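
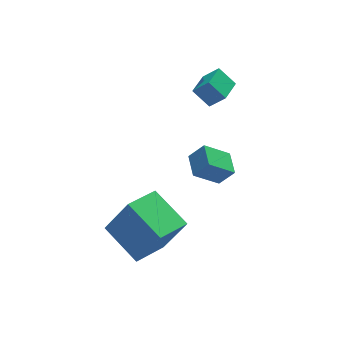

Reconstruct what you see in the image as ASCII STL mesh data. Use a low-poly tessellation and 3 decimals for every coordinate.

solid 
facet normal -0.827 -0.484 0.284
outer loop
vertex -0.641 -5.268 -2.82
vertex -1.439 -3.417 -1.99
vertex -1.569 -4.808 -4.738
endloop
endfacet
facet normal 0.366 -0.849 -0.381
outer loop
vertex -0.021 -3.903 -5.27
vertex -0.641 -5.268 -2.82
vertex -1.569 -4.808 -4.738
endloop
endfacet
facet normal -0.828 -0.484 0.284
outer loop
vertex -1.569 -4.808 -4.738
vertex -1.439 -3.417 -1.99
vertex -2.366 -2.957 -3.909
endloop
endfacet
facet normal -0.426 0.211 -0.880
outer loop
vertex -2.366 -2.957 -3.909
vertex -0.021 -3.903 -5.27
vertex -1.569 -4.808 -4.738
endloop
endfacet
facet normal 0.426 -0.211 0.880
outer loop
vertex -0.641 -5.268 -2.82
vertex 0.109 -2.512 -2.522
vertex -1.439 -3.417 -1.99
endloop
endfacet
facet normal 0.366 -0.849 -0.380
outer loop
vertex 0.906 -4.363 -3.351
vertex -0.641 -5.268 -2.82
vertex -0.021 -3.903 -5.27
endloop
endfacet
facet normal 0.425 -0.211 0.880
outer loop
vertex 0.906 -4.363 -3.351
vertex 0.109 -2.512 -2.522
vertex -0.641 -5.268 -2.82
endloop
endfacet
facet normal -0.366 0.849 0.380
outer loop
vertex -1.439 -3.417 -1.99
vertex 0.109 -2.512 -2.522
vertex -2.366 -2.957 -3.909
endloop
endfacet
facet normal -0.426 0.211 -0.880
outer loop
vertex -0.819 -2.052 -4.44
vertex -0.021 -3.903 -5.27
vertex -2.366 -2.957 -3.909
endloop
endfacet
facet normal -0.366 0.849 0.381
outer loop
vertex -2.366 -2.957 -3.909
vertex 0.109 -2.512 -2.522
vertex -0.819 -2.052 -4.44
endloop
endfacet
facet normal 0.828 0.484 -0.284
outer loop
vertex -0.819 -2.052 -4.44
vertex 0.906 -4.363 -3.351
vertex -0.021 -3.903 -5.27
endloop
endfacet
facet normal 0.828 0.484 -0.284
outer loop
vertex 0.109 -2.512 -2.522
vertex 0.906 -4.363 -3.351
vertex -0.819 -2.052 -4.44
endloop
endfacet
facet normal -0.554 0.386 -0.737
outer loop
vertex 2.81 0.177 1.228
vertex 3.666 1.146 1.092
vertex 3.38 -0.432 0.48
endloop
endfacet
facet normal -0.659 -0.745 0.105
outer loop
vertex 3.974 -0.846 1.268
vertex 2.81 0.177 1.228
vertex 3.38 -0.432 0.48
endloop
endfacet
facet normal -0.554 0.386 -0.737
outer loop
vertex 3.38 -0.432 0.48
vertex 3.666 1.146 1.092
vertex 4.236 0.537 0.344
endloop
endfacet
facet normal 0.508 -0.543 -0.668
outer loop
vertex 4.236 0.537 0.344
vertex 3.974 -0.846 1.268
vertex 3.38 -0.432 0.48
endloop
endfacet
facet normal -0.508 0.543 0.668
outer loop
vertex 2.81 0.177 1.228
vertex 4.26 0.732 1.88
vertex 3.666 1.146 1.092
endloop
endfacet
facet normal -0.659 -0.745 0.105
outer loop
vertex 3.404 -0.237 2.016
vertex 2.81 0.177 1.228
vertex 3.974 -0.846 1.268
endloop
endfacet
facet normal -0.508 0.543 0.668
outer loop
vertex 3.404 -0.237 2.016
vertex 4.26 0.732 1.88
vertex 2.81 0.177 1.228
endloop
endfacet
facet normal 0.659 0.745 -0.105
outer loop
vertex 3.666 1.146 1.092
vertex 4.26 0.732 1.88
vertex 4.236 0.537 0.344
endloop
endfacet
facet normal 0.508 -0.543 -0.668
outer loop
vertex 4.83 0.123 1.132
vertex 3.974 -0.846 1.268
vertex 4.236 0.537 0.344
endloop
endfacet
facet normal 0.659 0.745 -0.105
outer loop
vertex 4.236 0.537 0.344
vertex 4.26 0.732 1.88
vertex 4.83 0.123 1.132
endloop
endfacet
facet normal 0.554 -0.386 0.737
outer loop
vertex 4.83 0.123 1.132
vertex 3.404 -0.237 2.016
vertex 3.974 -0.846 1.268
endloop
endfacet
facet normal 0.554 -0.386 0.737
outer loop
vertex 4.26 0.732 1.88
vertex 3.404 -0.237 2.016
vertex 4.83 0.123 1.132
endloop
endfacet
facet normal -0.602 0.220 -0.767
outer loop
vertex 2.048 -2.002 -2.631
vertex 2.27 -0.814 -2.464
vertex 3.245 -2.091 -3.596
endloop
endfacet
facet normal -0.182 -0.974 -0.136
outer loop
vertex 3.89 -2.326 -2.776
vertex 2.048 -2.002 -2.631
vertex 3.245 -2.091 -3.596
endloop
endfacet
facet normal -0.603 0.220 -0.767
outer loop
vertex 3.245 -2.091 -3.596
vertex 2.27 -0.814 -2.464
vertex 3.467 -0.903 -3.43
endloop
endfacet
facet normal 0.777 -0.057 -0.627
outer loop
vertex 3.467 -0.903 -3.43
vertex 3.89 -2.326 -2.776
vertex 3.245 -2.091 -3.596
endloop
endfacet
facet normal -0.777 0.057 0.627
outer loop
vertex 2.048 -2.002 -2.631
vertex 2.915 -1.049 -1.644
vertex 2.27 -0.814 -2.464
endloop
endfacet
facet normal -0.182 -0.974 -0.136
outer loop
vertex 2.693 -2.237 -1.81
vertex 2.048 -2.002 -2.631
vertex 3.89 -2.326 -2.776
endloop
endfacet
facet normal -0.777 0.058 0.627
outer loop
vertex 2.693 -2.237 -1.81
vertex 2.915 -1.049 -1.644
vertex 2.048 -2.002 -2.631
endloop
endfacet
facet normal 0.182 0.974 0.136
outer loop
vertex 2.27 -0.814 -2.464
vertex 2.915 -1.049 -1.644
vertex 3.467 -0.903 -3.43
endloop
endfacet
facet normal 0.777 -0.057 -0.627
outer loop
vertex 4.112 -1.138 -2.609
vertex 3.89 -2.326 -2.776
vertex 3.467 -0.903 -3.43
endloop
endfacet
facet normal 0.182 0.974 0.136
outer loop
vertex 3.467 -0.903 -3.43
vertex 2.915 -1.049 -1.644
vertex 4.112 -1.138 -2.609
endloop
endfacet
facet normal 0.603 -0.220 0.767
outer loop
vertex 4.112 -1.138 -2.609
vertex 2.693 -2.237 -1.81
vertex 3.89 -2.326 -2.776
endloop
endfacet
facet normal 0.602 -0.220 0.767
outer loop
vertex 2.915 -1.049 -1.644
vertex 2.693 -2.237 -1.81
vertex 4.112 -1.138 -2.609
endloop
endfacet

endsolid


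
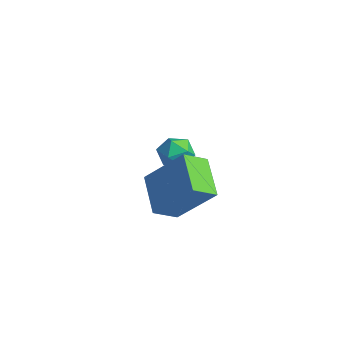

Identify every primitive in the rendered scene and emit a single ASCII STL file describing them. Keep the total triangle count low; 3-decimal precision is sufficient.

solid 
facet normal -0.531 -0.438 -0.726
outer loop
vertex 1.422 -4.129 0.925
vertex 1.409 -3.183 0.363
vertex 2.863 -4.574 0.14
endloop
endfacet
facet normal 0.013 -0.860 0.511
outer loop
vertex 3.971 -3.657 1.657
vertex 1.422 -4.129 0.925
vertex 2.863 -4.574 0.14
endloop
endfacet
facet normal -0.530 -0.438 -0.726
outer loop
vertex 2.863 -4.574 0.14
vertex 1.409 -3.183 0.363
vertex 2.85 -3.628 -0.421
endloop
endfacet
facet normal 0.848 -0.262 -0.461
outer loop
vertex 2.85 -3.628 -0.421
vertex 3.971 -3.657 1.657
vertex 2.863 -4.574 0.14
endloop
endfacet
facet normal -0.848 0.262 0.461
outer loop
vertex 1.422 -4.129 0.925
vertex 2.517 -2.266 1.88
vertex 1.409 -3.183 0.363
endloop
endfacet
facet normal 0.012 -0.860 0.511
outer loop
vertex 2.53 -3.212 2.441
vertex 1.422 -4.129 0.925
vertex 3.971 -3.657 1.657
endloop
endfacet
facet normal -0.848 0.262 0.461
outer loop
vertex 2.53 -3.212 2.441
vertex 2.517 -2.266 1.88
vertex 1.422 -4.129 0.925
endloop
endfacet
facet normal -0.012 0.860 -0.511
outer loop
vertex 1.409 -3.183 0.363
vertex 2.517 -2.266 1.88
vertex 2.85 -3.628 -0.421
endloop
endfacet
facet normal 0.848 -0.262 -0.461
outer loop
vertex 3.958 -2.711 1.095
vertex 3.971 -3.657 1.657
vertex 2.85 -3.628 -0.421
endloop
endfacet
facet normal -0.013 0.860 -0.511
outer loop
vertex 2.85 -3.628 -0.421
vertex 2.517 -2.266 1.88
vertex 3.958 -2.711 1.095
endloop
endfacet
facet normal 0.530 0.438 0.726
outer loop
vertex 3.958 -2.711 1.095
vertex 2.53 -3.212 2.441
vertex 3.971 -3.657 1.657
endloop
endfacet
facet normal 0.531 0.438 0.726
outer loop
vertex 2.517 -2.266 1.88
vertex 2.53 -3.212 2.441
vertex 3.958 -2.711 1.095
endloop
endfacet
facet normal -0.091 0.990 0.103
outer loop
vertex -0.918 -0.787 -0.4
vertex -1.682 -0.859 -0.382
vertex -1.278 -0.89 0.27
endloop
endfacet
facet normal 0.518 0.759 0.395
outer loop
vertex -0.918 -0.787 -0.4
vertex -1.278 -0.89 0.27
vertex -0.623 -1.262 0.126
endloop
endfacet
facet normal 0.896 0.430 -0.114
outer loop
vertex -0.918 -0.787 -0.4
vertex -0.623 -1.262 0.126
vertex -0.621 -1.462 -0.615
endloop
endfacet
facet normal 0.520 0.458 -0.721
outer loop
vertex -0.918 -0.787 -0.4
vertex -0.621 -1.462 -0.615
vertex -1.276 -1.213 -0.929
endloop
endfacet
facet normal -0.090 0.804 -0.587
outer loop
vertex -0.918 -0.787 -0.4
vertex -1.276 -1.213 -0.929
vertex -1.682 -0.859 -0.382
endloop
endfacet
facet normal 0.354 0.277 0.894
outer loop
vertex -0.623 -1.262 0.126
vertex -1.278 -0.89 0.27
vertex -1.204 -1.627 0.469
endloop
endfacet
facet normal -0.631 0.651 0.422
outer loop
vertex -1.278 -0.89 0.27
vertex -1.682 -0.859 -0.382
vertex -1.859 -1.378 0.155
endloop
endfacet
facet normal -0.629 0.350 -0.694
outer loop
vertex -1.682 -0.859 -0.382
vertex -1.276 -1.213 -0.929
vertex -1.857 -1.578 -0.586
endloop
endfacet
facet normal 0.357 -0.210 -0.910
outer loop
vertex -1.276 -1.213 -0.929
vertex -0.621 -1.462 -0.615
vertex -1.202 -1.95 -0.73
endloop
endfacet
facet normal 0.964 -0.255 0.071
outer loop
vertex -0.621 -1.462 -0.615
vertex -0.623 -1.262 0.126
vertex -0.798 -1.981 -0.078
endloop
endfacet
facet normal -0.520 -0.458 0.721
outer loop
vertex -1.562 -2.053 -0.06
vertex -1.204 -1.627 0.469
vertex -1.859 -1.378 0.155
endloop
endfacet
facet normal -0.896 -0.430 0.114
outer loop
vertex -1.562 -2.053 -0.06
vertex -1.859 -1.378 0.155
vertex -1.857 -1.578 -0.586
endloop
endfacet
facet normal -0.518 -0.759 -0.395
outer loop
vertex -1.562 -2.053 -0.06
vertex -1.857 -1.578 -0.586
vertex -1.202 -1.95 -0.73
endloop
endfacet
facet normal 0.091 -0.990 -0.103
outer loop
vertex -1.562 -2.053 -0.06
vertex -1.202 -1.95 -0.73
vertex -0.798 -1.981 -0.078
endloop
endfacet
facet normal 0.090 -0.804 0.587
outer loop
vertex -1.562 -2.053 -0.06
vertex -0.798 -1.981 -0.078
vertex -1.204 -1.627 0.469
endloop
endfacet
facet normal -0.357 0.210 0.910
outer loop
vertex -1.859 -1.378 0.155
vertex -1.204 -1.627 0.469
vertex -1.278 -0.89 0.27
endloop
endfacet
facet normal -0.964 0.255 -0.071
outer loop
vertex -1.857 -1.578 -0.586
vertex -1.859 -1.378 0.155
vertex -1.682 -0.859 -0.382
endloop
endfacet
facet normal -0.354 -0.277 -0.894
outer loop
vertex -1.202 -1.95 -0.73
vertex -1.857 -1.578 -0.586
vertex -1.276 -1.213 -0.929
endloop
endfacet
facet normal 0.631 -0.651 -0.422
outer loop
vertex -0.798 -1.981 -0.078
vertex -1.202 -1.95 -0.73
vertex -0.621 -1.462 -0.615
endloop
endfacet
facet normal 0.629 -0.350 0.694
outer loop
vertex -1.204 -1.627 0.469
vertex -0.798 -1.981 -0.078
vertex -0.623 -1.262 0.126
endloop
endfacet

endsolid


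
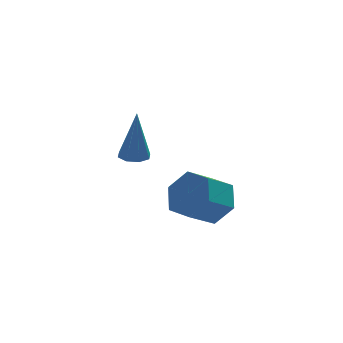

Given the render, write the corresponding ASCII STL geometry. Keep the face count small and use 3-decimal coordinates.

solid 
facet normal 0.760 0.312 -0.571
outer loop
vertex 1.276 -1.57 -0.717
vertex 0.618 -1.413 -1.507
vertex 0.811 -0.647 -0.831
endloop
endfacet
facet normal 0.473 0.339 0.813
outer loop
vertex 1.276 -1.57 -0.717
vertex 0.811 -0.647 -0.831
vertex 0.221 -2.004 0.077
endloop
endfacet
facet normal 0.473 0.338 0.813
outer loop
vertex 0.221 -2.004 0.077
vertex 0.811 -0.647 -0.831
vertex -0.244 -1.08 -0.037
endloop
endfacet
facet normal -0.759 -0.312 0.571
outer loop
vertex 0.221 -2.004 0.077
vertex -0.244 -1.08 -0.037
vertex -0.438 -1.847 -0.713
endloop
endfacet
facet normal 0.760 0.312 -0.571
outer loop
vertex 0.811 -0.647 -0.831
vertex 0.618 -1.413 -1.507
vertex 0.153 -0.49 -1.621
endloop
endfacet
facet normal -0.150 0.938 0.312
outer loop
vertex 0.811 -0.647 -0.831
vertex 0.153 -0.49 -1.621
vertex -0.244 -1.08 -0.037
endloop
endfacet
facet normal -0.150 0.938 0.312
outer loop
vertex -0.244 -1.08 -0.037
vertex 0.153 -0.49 -1.621
vertex -0.903 -0.923 -0.827
endloop
endfacet
facet normal -0.759 -0.312 0.571
outer loop
vertex -0.244 -1.08 -0.037
vertex -0.903 -0.923 -0.827
vertex -0.438 -1.847 -0.713
endloop
endfacet
facet normal 0.759 0.312 -0.571
outer loop
vertex 0.153 -0.49 -1.621
vertex 0.618 -1.413 -1.507
vertex -0.041 -1.256 -2.297
endloop
endfacet
facet normal -0.623 0.600 -0.501
outer loop
vertex 0.153 -0.49 -1.621
vertex -0.041 -1.256 -2.297
vertex -0.903 -0.923 -0.827
endloop
endfacet
facet normal -0.624 0.599 -0.502
outer loop
vertex -0.903 -0.923 -0.827
vertex -0.041 -1.256 -2.297
vertex -1.096 -1.69 -1.503
endloop
endfacet
facet normal -0.760 -0.312 0.571
outer loop
vertex -0.903 -0.923 -0.827
vertex -1.096 -1.69 -1.503
vertex -0.438 -1.847 -0.713
endloop
endfacet
facet normal 0.759 0.312 -0.571
outer loop
vertex -0.041 -1.256 -2.297
vertex 0.618 -1.413 -1.507
vertex 0.424 -2.18 -2.183
endloop
endfacet
facet normal -0.473 -0.338 -0.813
outer loop
vertex -0.041 -1.256 -2.297
vertex 0.424 -2.18 -2.183
vertex -1.096 -1.69 -1.503
endloop
endfacet
facet normal -0.473 -0.339 -0.813
outer loop
vertex -1.096 -1.69 -1.503
vertex 0.424 -2.18 -2.183
vertex -0.631 -2.613 -1.389
endloop
endfacet
facet normal -0.760 -0.312 0.571
outer loop
vertex -1.096 -1.69 -1.503
vertex -0.631 -2.613 -1.389
vertex -0.438 -1.847 -0.713
endloop
endfacet
facet normal 0.759 0.312 -0.571
outer loop
vertex 0.424 -2.18 -2.183
vertex 0.618 -1.413 -1.507
vertex 1.083 -2.337 -1.393
endloop
endfacet
facet normal 0.150 -0.938 -0.312
outer loop
vertex 0.424 -2.18 -2.183
vertex 1.083 -2.337 -1.393
vertex -0.631 -2.613 -1.389
endloop
endfacet
facet normal 0.150 -0.938 -0.312
outer loop
vertex -0.631 -2.613 -1.389
vertex 1.083 -2.337 -1.393
vertex 0.027 -2.77 -0.599
endloop
endfacet
facet normal -0.760 -0.312 0.571
outer loop
vertex -0.631 -2.613 -1.389
vertex 0.027 -2.77 -0.599
vertex -0.438 -1.847 -0.713
endloop
endfacet
facet normal 0.760 0.312 -0.571
outer loop
vertex 1.083 -2.337 -1.393
vertex 0.618 -1.413 -1.507
vertex 1.276 -1.57 -0.717
endloop
endfacet
facet normal 0.623 -0.599 0.502
outer loop
vertex 1.083 -2.337 -1.393
vertex 1.276 -1.57 -0.717
vertex 0.027 -2.77 -0.599
endloop
endfacet
facet normal 0.624 -0.600 0.501
outer loop
vertex 0.027 -2.77 -0.599
vertex 1.276 -1.57 -0.717
vertex 0.221 -2.004 0.077
endloop
endfacet
facet normal -0.759 -0.312 0.571
outer loop
vertex 0.027 -2.77 -0.599
vertex 0.221 -2.004 0.077
vertex -0.438 -1.847 -0.713
endloop
endfacet
facet normal -0.060 -0.016 -0.998
outer loop
vertex -1.764 -1.687 1.432
vertex -2.342 -1.715 1.467
vertex -1.953 -1.286 1.437
endloop
endfacet
facet normal 0.888 0.416 0.193
outer loop
vertex -1.764 -1.687 1.432
vertex -1.953 -1.286 1.437
vertex -2.218 -1.685 3.513
endloop
endfacet
facet normal -0.060 -0.015 -0.998
outer loop
vertex -1.953 -1.286 1.437
vertex -2.342 -1.715 1.467
vertex -2.371 -1.136 1.46
endloop
endfacet
facet normal 0.340 0.914 0.219
outer loop
vertex -1.953 -1.286 1.437
vertex -2.371 -1.136 1.46
vertex -2.218 -1.685 3.513
endloop
endfacet
facet normal -0.060 -0.015 -0.998
outer loop
vertex -2.371 -1.136 1.46
vertex -2.342 -1.715 1.467
vertex -2.771 -1.326 1.487
endloop
endfacet
facet normal -0.399 0.878 0.265
outer loop
vertex -2.371 -1.136 1.46
vertex -2.771 -1.326 1.487
vertex -2.218 -1.685 3.513
endloop
endfacet
facet normal -0.060 -0.015 -0.998
outer loop
vertex -2.771 -1.326 1.487
vertex -2.342 -1.715 1.467
vertex -2.92 -1.744 1.502
endloop
endfacet
facet normal -0.894 0.330 0.303
outer loop
vertex -2.771 -1.326 1.487
vertex -2.92 -1.744 1.502
vertex -2.218 -1.685 3.513
endloop
endfacet
facet normal -0.060 -0.016 -0.998
outer loop
vertex -2.92 -1.744 1.502
vertex -2.342 -1.715 1.467
vertex -2.73 -2.145 1.497
endloop
endfacet
facet normal -0.857 -0.410 0.311
outer loop
vertex -2.92 -1.744 1.502
vertex -2.73 -2.145 1.497
vertex -2.218 -1.685 3.513
endloop
endfacet
facet normal -0.060 -0.015 -0.998
outer loop
vertex -2.73 -2.145 1.497
vertex -2.342 -1.715 1.467
vertex -2.313 -2.295 1.474
endloop
endfacet
facet normal -0.310 -0.907 0.286
outer loop
vertex -2.73 -2.145 1.497
vertex -2.313 -2.295 1.474
vertex -2.218 -1.685 3.513
endloop
endfacet
facet normal -0.060 -0.015 -0.998
outer loop
vertex -2.313 -2.295 1.474
vertex -2.342 -1.715 1.467
vertex -1.913 -2.105 1.447
endloop
endfacet
facet normal 0.430 -0.870 0.240
outer loop
vertex -2.313 -2.295 1.474
vertex -1.913 -2.105 1.447
vertex -2.218 -1.685 3.513
endloop
endfacet
facet normal -0.060 -0.015 -0.998
outer loop
vertex -1.913 -2.105 1.447
vertex -2.342 -1.715 1.467
vertex -1.764 -1.687 1.432
endloop
endfacet
facet normal 0.925 -0.322 0.202
outer loop
vertex -1.913 -2.105 1.447
vertex -1.764 -1.687 1.432
vertex -2.218 -1.685 3.513
endloop
endfacet

endsolid


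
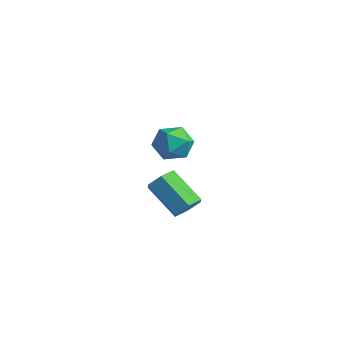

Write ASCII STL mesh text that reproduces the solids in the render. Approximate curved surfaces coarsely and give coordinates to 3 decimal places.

solid 
facet normal -0.642 0.417 0.643
outer loop
vertex -3.56 3.985 3.095
vertex -3.584 2.951 3.741
vertex -2.763 3.814 4.002
endloop
endfacet
facet normal -0.213 0.909 0.359
outer loop
vertex -3.56 3.985 3.095
vertex -2.763 3.814 4.002
vertex -2.395 4.314 2.953
endloop
endfacet
facet normal -0.294 0.889 -0.350
outer loop
vertex -3.56 3.985 3.095
vertex -2.395 4.314 2.953
vertex -2.987 3.76 2.042
endloop
endfacet
facet normal -0.774 0.384 -0.503
outer loop
vertex -3.56 3.985 3.095
vertex -2.987 3.76 2.042
vertex -3.722 2.917 2.53
endloop
endfacet
facet normal -0.990 0.092 0.110
outer loop
vertex -3.56 3.985 3.095
vertex -3.722 2.917 2.53
vertex -3.584 2.951 3.741
endloop
endfacet
facet normal 0.461 0.727 0.508
outer loop
vertex -2.395 4.314 2.953
vertex -2.763 3.814 4.002
vertex -1.698 3.483 3.51
endloop
endfacet
facet normal -0.235 -0.069 0.969
outer loop
vertex -2.763 3.814 4.002
vertex -3.584 2.951 3.741
vertex -2.433 2.64 3.998
endloop
endfacet
facet normal -0.796 -0.596 0.107
outer loop
vertex -3.584 2.951 3.741
vertex -3.722 2.917 2.53
vertex -3.025 2.086 3.087
endloop
endfacet
facet normal -0.447 -0.123 -0.886
outer loop
vertex -3.722 2.917 2.53
vertex -2.987 3.76 2.042
vertex -2.657 2.586 2.038
endloop
endfacet
facet normal 0.330 0.696 -0.638
outer loop
vertex -2.987 3.76 2.042
vertex -2.395 4.314 2.953
vertex -1.836 3.449 2.299
endloop
endfacet
facet normal 0.774 -0.384 0.503
outer loop
vertex -1.86 2.415 2.945
vertex -1.698 3.483 3.51
vertex -2.433 2.64 3.998
endloop
endfacet
facet normal 0.294 -0.889 0.350
outer loop
vertex -1.86 2.415 2.945
vertex -2.433 2.64 3.998
vertex -3.025 2.086 3.087
endloop
endfacet
facet normal 0.213 -0.909 -0.359
outer loop
vertex -1.86 2.415 2.945
vertex -3.025 2.086 3.087
vertex -2.657 2.586 2.038
endloop
endfacet
facet normal 0.642 -0.417 -0.643
outer loop
vertex -1.86 2.415 2.945
vertex -2.657 2.586 2.038
vertex -1.836 3.449 2.299
endloop
endfacet
facet normal 0.990 -0.092 -0.110
outer loop
vertex -1.86 2.415 2.945
vertex -1.836 3.449 2.299
vertex -1.698 3.483 3.51
endloop
endfacet
facet normal 0.447 0.123 0.886
outer loop
vertex -2.433 2.64 3.998
vertex -1.698 3.483 3.51
vertex -2.763 3.814 4.002
endloop
endfacet
facet normal -0.330 -0.696 0.638
outer loop
vertex -3.025 2.086 3.087
vertex -2.433 2.64 3.998
vertex -3.584 2.951 3.741
endloop
endfacet
facet normal -0.461 -0.727 -0.508
outer loop
vertex -2.657 2.586 2.038
vertex -3.025 2.086 3.087
vertex -3.722 2.917 2.53
endloop
endfacet
facet normal 0.235 0.069 -0.969
outer loop
vertex -1.836 3.449 2.299
vertex -2.657 2.586 2.038
vertex -2.987 3.76 2.042
endloop
endfacet
facet normal 0.796 0.596 -0.107
outer loop
vertex -1.698 3.483 3.51
vertex -1.836 3.449 2.299
vertex -2.395 4.314 2.953
endloop
endfacet
facet normal 0.747 0.210 -0.631
outer loop
vertex 4.551 -0.776 3.106
vertex 3.982 -0.429 2.547
vertex 4.355 0.07 3.155
endloop
endfacet
facet normal 0.625 0.100 0.774
outer loop
vertex 4.551 -0.776 3.106
vertex 4.355 0.07 3.155
vertex 2.907 -1.238 4.492
endloop
endfacet
facet normal 0.624 0.101 0.775
outer loop
vertex 2.907 -1.238 4.492
vertex 4.355 0.07 3.155
vertex 2.71 -0.392 4.541
endloop
endfacet
facet normal -0.747 -0.211 0.630
outer loop
vertex 2.907 -1.238 4.492
vertex 2.71 -0.392 4.541
vertex 2.338 -0.891 3.933
endloop
endfacet
facet normal 0.747 0.210 -0.631
outer loop
vertex 4.355 0.07 3.155
vertex 3.982 -0.429 2.547
vertex 3.786 0.417 2.596
endloop
endfacet
facet normal 0.116 0.893 0.436
outer loop
vertex 4.355 0.07 3.155
vertex 3.786 0.417 2.596
vertex 2.71 -0.392 4.541
endloop
endfacet
facet normal 0.116 0.893 0.436
outer loop
vertex 2.71 -0.392 4.541
vertex 3.786 0.417 2.596
vertex 2.141 -0.045 3.982
endloop
endfacet
facet normal -0.747 -0.211 0.630
outer loop
vertex 2.71 -0.392 4.541
vertex 2.141 -0.045 3.982
vertex 2.338 -0.891 3.933
endloop
endfacet
facet normal 0.747 0.210 -0.631
outer loop
vertex 3.786 0.417 2.596
vertex 3.982 -0.429 2.547
vertex 3.413 -0.082 1.988
endloop
endfacet
facet normal -0.508 0.792 -0.339
outer loop
vertex 3.786 0.417 2.596
vertex 3.413 -0.082 1.988
vertex 2.141 -0.045 3.982
endloop
endfacet
facet normal -0.508 0.792 -0.339
outer loop
vertex 2.141 -0.045 3.982
vertex 3.413 -0.082 1.988
vertex 1.769 -0.544 3.374
endloop
endfacet
facet normal -0.747 -0.211 0.630
outer loop
vertex 2.141 -0.045 3.982
vertex 1.769 -0.544 3.374
vertex 2.338 -0.891 3.933
endloop
endfacet
facet normal 0.747 0.211 -0.630
outer loop
vertex 3.413 -0.082 1.988
vertex 3.982 -0.429 2.547
vertex 3.61 -0.928 1.939
endloop
endfacet
facet normal -0.625 -0.101 -0.774
outer loop
vertex 3.413 -0.082 1.988
vertex 3.61 -0.928 1.939
vertex 1.769 -0.544 3.374
endloop
endfacet
facet normal -0.625 -0.100 -0.775
outer loop
vertex 1.769 -0.544 3.374
vertex 3.61 -0.928 1.939
vertex 1.965 -1.39 3.325
endloop
endfacet
facet normal -0.747 -0.210 0.631
outer loop
vertex 1.769 -0.544 3.374
vertex 1.965 -1.39 3.325
vertex 2.338 -0.891 3.933
endloop
endfacet
facet normal 0.747 0.211 -0.630
outer loop
vertex 3.61 -0.928 1.939
vertex 3.982 -0.429 2.547
vertex 4.179 -1.275 2.498
endloop
endfacet
facet normal -0.116 -0.893 -0.436
outer loop
vertex 3.61 -0.928 1.939
vertex 4.179 -1.275 2.498
vertex 1.965 -1.39 3.325
endloop
endfacet
facet normal -0.116 -0.893 -0.436
outer loop
vertex 1.965 -1.39 3.325
vertex 4.179 -1.275 2.498
vertex 2.534 -1.737 3.884
endloop
endfacet
facet normal -0.747 -0.210 0.631
outer loop
vertex 1.965 -1.39 3.325
vertex 2.534 -1.737 3.884
vertex 2.338 -0.891 3.933
endloop
endfacet
facet normal 0.747 0.211 -0.630
outer loop
vertex 4.179 -1.275 2.498
vertex 3.982 -0.429 2.547
vertex 4.551 -0.776 3.106
endloop
endfacet
facet normal 0.508 -0.792 0.339
outer loop
vertex 4.179 -1.275 2.498
vertex 4.551 -0.776 3.106
vertex 2.534 -1.737 3.884
endloop
endfacet
facet normal 0.508 -0.792 0.338
outer loop
vertex 2.534 -1.737 3.884
vertex 4.551 -0.776 3.106
vertex 2.907 -1.238 4.492
endloop
endfacet
facet normal -0.747 -0.210 0.631
outer loop
vertex 2.534 -1.737 3.884
vertex 2.907 -1.238 4.492
vertex 2.338 -0.891 3.933
endloop
endfacet

endsolid


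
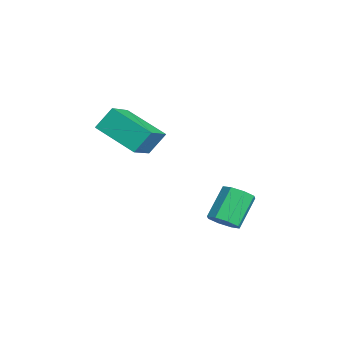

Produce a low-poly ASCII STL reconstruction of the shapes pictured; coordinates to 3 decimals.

solid 
facet normal -0.623 -0.677 0.391
outer loop
vertex -0.112 -2.391 2.666
vertex -0.236 -1.883 3.349
vertex -1.019 -1.873 2.117
endloop
endfacet
facet normal 0.144 -0.590 -0.794
outer loop
vertex -0.084 -0.857 1.531
vertex -0.112 -2.391 2.666
vertex -1.019 -1.873 2.117
endloop
endfacet
facet normal -0.623 -0.677 0.391
outer loop
vertex -1.019 -1.873 2.117
vertex -0.236 -1.883 3.349
vertex -1.143 -1.365 2.8
endloop
endfacet
facet normal -0.769 0.439 -0.466
outer loop
vertex -1.143 -1.365 2.8
vertex -0.084 -0.857 1.531
vertex -1.019 -1.873 2.117
endloop
endfacet
facet normal 0.769 -0.439 0.466
outer loop
vertex -0.112 -2.391 2.666
vertex 0.699 -0.867 2.763
vertex -0.236 -1.883 3.349
endloop
endfacet
facet normal 0.144 -0.590 -0.794
outer loop
vertex 0.823 -1.375 2.08
vertex -0.112 -2.391 2.666
vertex -0.084 -0.857 1.531
endloop
endfacet
facet normal 0.769 -0.439 0.466
outer loop
vertex 0.823 -1.375 2.08
vertex 0.699 -0.867 2.763
vertex -0.112 -2.391 2.666
endloop
endfacet
facet normal -0.144 0.590 0.794
outer loop
vertex -0.236 -1.883 3.349
vertex 0.699 -0.867 2.763
vertex -1.143 -1.365 2.8
endloop
endfacet
facet normal -0.769 0.439 -0.466
outer loop
vertex -0.208 -0.349 2.214
vertex -0.084 -0.857 1.531
vertex -1.143 -1.365 2.8
endloop
endfacet
facet normal -0.144 0.590 0.794
outer loop
vertex -1.143 -1.365 2.8
vertex 0.699 -0.867 2.763
vertex -0.208 -0.349 2.214
endloop
endfacet
facet normal 0.623 0.677 -0.391
outer loop
vertex -0.208 -0.349 2.214
vertex 0.823 -1.375 2.08
vertex -0.084 -0.857 1.531
endloop
endfacet
facet normal 0.623 0.677 -0.391
outer loop
vertex 0.699 -0.867 2.763
vertex 0.823 -1.375 2.08
vertex -0.208 -0.349 2.214
endloop
endfacet
facet normal 0.533 -0.458 -0.712
outer loop
vertex 0.853 0.939 -0.739
vertex 0.593 1.213 -1.11
vertex 1.035 1.291 -0.829
endloop
endfacet
facet normal 0.718 -0.201 0.667
outer loop
vertex 0.853 0.939 -0.739
vertex 1.035 1.291 -0.829
vertex 0.208 1.493 0.122
endloop
endfacet
facet normal 0.718 -0.199 0.667
outer loop
vertex 0.208 1.493 0.122
vertex 1.035 1.291 -0.829
vertex 0.389 1.845 0.032
endloop
endfacet
facet normal -0.534 0.457 0.711
outer loop
vertex 0.208 1.493 0.122
vertex 0.389 1.845 0.032
vertex -0.053 1.767 -0.25
endloop
endfacet
facet normal 0.533 -0.457 -0.712
outer loop
vertex 1.035 1.291 -0.829
vertex 0.593 1.213 -1.11
vertex 0.958 1.597 -1.083
endloop
endfacet
facet normal 0.824 0.470 0.316
outer loop
vertex 1.035 1.291 -0.829
vertex 0.958 1.597 -1.083
vertex 0.389 1.845 0.032
endloop
endfacet
facet normal 0.824 0.472 0.315
outer loop
vertex 0.389 1.845 0.032
vertex 0.958 1.597 -1.083
vertex 0.312 2.15 -0.223
endloop
endfacet
facet normal -0.534 0.459 0.710
outer loop
vertex 0.389 1.845 0.032
vertex 0.312 2.15 -0.223
vertex -0.053 1.767 -0.25
endloop
endfacet
facet normal 0.534 -0.457 -0.712
outer loop
vertex 0.958 1.597 -1.083
vertex 0.593 1.213 -1.11
vertex 0.666 1.678 -1.354
endloop
endfacet
facet normal 0.446 0.867 -0.222
outer loop
vertex 0.958 1.597 -1.083
vertex 0.666 1.678 -1.354
vertex 0.312 2.15 -0.223
endloop
endfacet
facet normal 0.449 0.866 -0.221
outer loop
vertex 0.312 2.15 -0.223
vertex 0.666 1.678 -1.354
vertex 0.021 2.232 -0.494
endloop
endfacet
facet normal -0.533 0.458 0.711
outer loop
vertex 0.312 2.15 -0.223
vertex 0.021 2.232 -0.494
vertex -0.053 1.767 -0.25
endloop
endfacet
facet normal 0.534 -0.457 -0.711
outer loop
vertex 0.666 1.678 -1.354
vertex 0.593 1.213 -1.11
vertex 0.332 1.487 -1.482
endloop
endfacet
facet normal -0.190 0.754 -0.629
outer loop
vertex 0.666 1.678 -1.354
vertex 0.332 1.487 -1.482
vertex 0.021 2.232 -0.494
endloop
endfacet
facet normal -0.192 0.754 -0.629
outer loop
vertex 0.021 2.232 -0.494
vertex 0.332 1.487 -1.482
vertex -0.313 2.041 -0.621
endloop
endfacet
facet normal -0.533 0.458 0.712
outer loop
vertex 0.021 2.232 -0.494
vertex -0.313 2.041 -0.621
vertex -0.053 1.767 -0.25
endloop
endfacet
facet normal 0.534 -0.457 -0.711
outer loop
vertex 0.332 1.487 -1.482
vertex 0.593 1.213 -1.11
vertex 0.151 1.135 -1.392
endloop
endfacet
facet normal -0.719 0.199 -0.666
outer loop
vertex 0.332 1.487 -1.482
vertex 0.151 1.135 -1.392
vertex -0.313 2.041 -0.621
endloop
endfacet
facet normal -0.717 0.200 -0.667
outer loop
vertex -0.313 2.041 -0.621
vertex 0.151 1.135 -1.392
vertex -0.495 1.689 -0.531
endloop
endfacet
facet normal -0.533 0.458 0.712
outer loop
vertex -0.313 2.041 -0.621
vertex -0.495 1.689 -0.531
vertex -0.053 1.767 -0.25
endloop
endfacet
facet normal 0.534 -0.459 -0.710
outer loop
vertex 0.151 1.135 -1.392
vertex 0.593 1.213 -1.11
vertex 0.228 0.83 -1.137
endloop
endfacet
facet normal -0.824 -0.471 -0.315
outer loop
vertex 0.151 1.135 -1.392
vertex 0.228 0.83 -1.137
vertex -0.495 1.689 -0.531
endloop
endfacet
facet normal -0.824 -0.470 -0.317
outer loop
vertex -0.495 1.689 -0.531
vertex 0.228 0.83 -1.137
vertex -0.418 1.383 -0.277
endloop
endfacet
facet normal -0.533 0.457 0.712
outer loop
vertex -0.495 1.689 -0.531
vertex -0.418 1.383 -0.277
vertex -0.053 1.767 -0.25
endloop
endfacet
facet normal 0.533 -0.458 -0.711
outer loop
vertex 0.228 0.83 -1.137
vertex 0.593 1.213 -1.11
vertex 0.519 0.748 -0.866
endloop
endfacet
facet normal -0.449 -0.866 0.220
outer loop
vertex 0.228 0.83 -1.137
vertex 0.519 0.748 -0.866
vertex -0.418 1.383 -0.277
endloop
endfacet
facet normal -0.447 -0.866 0.223
outer loop
vertex -0.418 1.383 -0.277
vertex 0.519 0.748 -0.866
vertex -0.126 1.302 -0.006
endloop
endfacet
facet normal -0.534 0.457 0.712
outer loop
vertex -0.418 1.383 -0.277
vertex -0.126 1.302 -0.006
vertex -0.053 1.767 -0.25
endloop
endfacet
facet normal 0.533 -0.458 -0.712
outer loop
vertex 0.519 0.748 -0.866
vertex 0.593 1.213 -1.11
vertex 0.853 0.939 -0.739
endloop
endfacet
facet normal 0.192 -0.753 0.629
outer loop
vertex 0.519 0.748 -0.866
vertex 0.853 0.939 -0.739
vertex -0.126 1.302 -0.006
endloop
endfacet
facet normal 0.191 -0.754 0.628
outer loop
vertex -0.126 1.302 -0.006
vertex 0.853 0.939 -0.739
vertex 0.208 1.493 0.122
endloop
endfacet
facet normal -0.534 0.457 0.711
outer loop
vertex -0.126 1.302 -0.006
vertex 0.208 1.493 0.122
vertex -0.053 1.767 -0.25
endloop
endfacet

endsolid


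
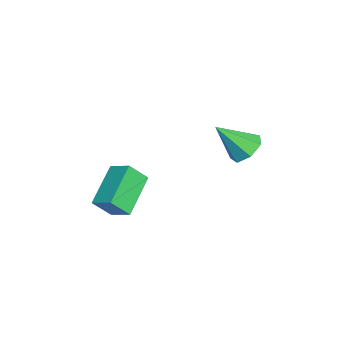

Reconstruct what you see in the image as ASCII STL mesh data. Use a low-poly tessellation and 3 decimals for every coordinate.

solid 
facet normal -0.055 0.681 -0.730
outer loop
vertex 2.129 2.2 0.438
vertex 1.792 1.649 -0.051
vertex 1.428 2.164 0.457
endloop
endfacet
facet normal 0.004 0.408 0.913
outer loop
vertex 2.129 2.2 0.438
vertex 1.428 2.164 0.457
vertex 1.888 0.471 1.211
endloop
endfacet
facet normal -0.054 0.681 -0.730
outer loop
vertex 1.428 2.164 0.457
vertex 1.792 1.649 -0.051
vertex 1.001 1.74 0.093
endloop
endfacet
facet normal -0.709 0.117 0.695
outer loop
vertex 1.428 2.164 0.457
vertex 1.001 1.74 0.093
vertex 1.888 0.471 1.211
endloop
endfacet
facet normal -0.054 0.681 -0.730
outer loop
vertex 1.001 1.74 0.093
vertex 1.792 1.649 -0.051
vertex 1.17 1.248 -0.379
endloop
endfacet
facet normal -0.871 -0.461 0.168
outer loop
vertex 1.001 1.74 0.093
vertex 1.17 1.248 -0.379
vertex 1.888 0.471 1.211
endloop
endfacet
facet normal -0.055 0.682 -0.729
outer loop
vertex 1.17 1.248 -0.379
vertex 1.792 1.649 -0.051
vertex 1.808 1.058 -0.605
endloop
endfacet
facet normal -0.362 -0.892 -0.272
outer loop
vertex 1.17 1.248 -0.379
vertex 1.808 1.058 -0.605
vertex 1.888 0.471 1.211
endloop
endfacet
facet normal -0.054 0.682 -0.729
outer loop
vertex 1.808 1.058 -0.605
vertex 1.792 1.649 -0.051
vertex 2.434 1.313 -0.413
endloop
endfacet
facet normal 0.437 -0.850 -0.294
outer loop
vertex 1.808 1.058 -0.605
vertex 2.434 1.313 -0.413
vertex 1.888 0.471 1.211
endloop
endfacet
facet normal -0.056 0.680 -0.731
outer loop
vertex 2.434 1.313 -0.413
vertex 1.792 1.649 -0.051
vertex 2.577 1.822 0.05
endloop
endfacet
facet normal 0.922 -0.368 0.119
outer loop
vertex 2.434 1.313 -0.413
vertex 2.577 1.822 0.05
vertex 1.888 0.471 1.211
endloop
endfacet
facet normal -0.056 0.682 -0.729
outer loop
vertex 2.577 1.822 0.05
vertex 1.792 1.649 -0.051
vertex 2.129 2.2 0.438
endloop
endfacet
facet normal 0.730 0.192 0.656
outer loop
vertex 2.577 1.822 0.05
vertex 2.129 2.2 0.438
vertex 1.888 0.471 1.211
endloop
endfacet
facet normal -0.808 0.311 0.500
outer loop
vertex 0.531 -3.624 -2.087
vertex 1.113 -2.855 -1.624
vertex 0.27 -2.903 -2.957
endloop
endfacet
facet normal -0.544 -0.719 -0.433
outer loop
vertex 1.887 -3.525 -3.956
vertex 0.531 -3.624 -2.087
vertex 0.27 -2.903 -2.957
endloop
endfacet
facet normal -0.808 0.311 0.500
outer loop
vertex 0.27 -2.903 -2.957
vertex 1.113 -2.855 -1.624
vertex 0.852 -2.134 -2.494
endloop
endfacet
facet normal -0.224 0.622 -0.750
outer loop
vertex 0.852 -2.134 -2.494
vertex 1.887 -3.525 -3.956
vertex 0.27 -2.903 -2.957
endloop
endfacet
facet normal 0.224 -0.622 0.750
outer loop
vertex 0.531 -3.624 -2.087
vertex 2.73 -3.477 -2.623
vertex 1.113 -2.855 -1.624
endloop
endfacet
facet normal -0.544 -0.719 -0.433
outer loop
vertex 2.148 -4.246 -3.086
vertex 0.531 -3.624 -2.087
vertex 1.887 -3.525 -3.956
endloop
endfacet
facet normal 0.224 -0.622 0.750
outer loop
vertex 2.148 -4.246 -3.086
vertex 2.73 -3.477 -2.623
vertex 0.531 -3.624 -2.087
endloop
endfacet
facet normal 0.544 0.719 0.433
outer loop
vertex 1.113 -2.855 -1.624
vertex 2.73 -3.477 -2.623
vertex 0.852 -2.134 -2.494
endloop
endfacet
facet normal -0.224 0.622 -0.750
outer loop
vertex 2.469 -2.756 -3.493
vertex 1.887 -3.525 -3.956
vertex 0.852 -2.134 -2.494
endloop
endfacet
facet normal 0.544 0.719 0.433
outer loop
vertex 0.852 -2.134 -2.494
vertex 2.73 -3.477 -2.623
vertex 2.469 -2.756 -3.493
endloop
endfacet
facet normal 0.808 -0.311 -0.500
outer loop
vertex 2.469 -2.756 -3.493
vertex 2.148 -4.246 -3.086
vertex 1.887 -3.525 -3.956
endloop
endfacet
facet normal 0.808 -0.311 -0.500
outer loop
vertex 2.73 -3.477 -2.623
vertex 2.148 -4.246 -3.086
vertex 2.469 -2.756 -3.493
endloop
endfacet

endsolid


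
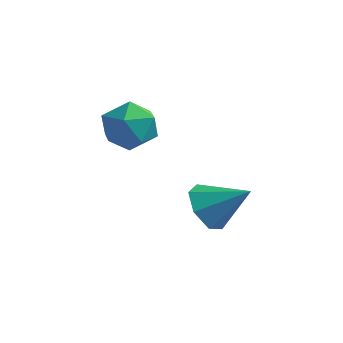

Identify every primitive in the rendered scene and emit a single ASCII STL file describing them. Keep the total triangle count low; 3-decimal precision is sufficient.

solid 
facet normal -0.795 -0.222 -0.564
outer loop
vertex 1.297 -2.653 -2.808
vertex 0.804 -2.611 -2.129
vertex 1.012 -1.998 -2.664
endloop
endfacet
facet normal 0.779 0.438 -0.449
outer loop
vertex 1.297 -2.653 -2.808
vertex 1.012 -1.998 -2.664
vertex 1.956 -2.289 -1.311
endloop
endfacet
facet normal -0.795 -0.223 -0.564
outer loop
vertex 1.012 -1.998 -2.664
vertex 0.804 -2.611 -2.129
vertex 0.57 -1.804 -2.118
endloop
endfacet
facet normal 0.354 0.934 -0.046
outer loop
vertex 1.012 -1.998 -2.664
vertex 0.57 -1.804 -2.118
vertex 1.956 -2.289 -1.311
endloop
endfacet
facet normal -0.795 -0.223 -0.564
outer loop
vertex 0.57 -1.804 -2.118
vertex 0.804 -2.611 -2.129
vertex 0.304 -2.218 -1.58
endloop
endfacet
facet normal -0.061 0.805 0.589
outer loop
vertex 0.57 -1.804 -2.118
vertex 0.304 -2.218 -1.58
vertex 1.956 -2.289 -1.311
endloop
endfacet
facet normal -0.795 -0.222 -0.565
outer loop
vertex 0.304 -2.218 -1.58
vertex 0.804 -2.611 -2.129
vertex 0.414 -2.928 -1.456
endloop
endfacet
facet normal -0.153 0.147 0.977
outer loop
vertex 0.304 -2.218 -1.58
vertex 0.414 -2.928 -1.456
vertex 1.956 -2.289 -1.311
endloop
endfacet
facet normal -0.795 -0.222 -0.565
outer loop
vertex 0.414 -2.928 -1.456
vertex 0.804 -2.611 -2.129
vertex 0.818 -3.399 -1.839
endloop
endfacet
facet normal 0.148 -0.544 0.826
outer loop
vertex 0.414 -2.928 -1.456
vertex 0.818 -3.399 -1.839
vertex 1.956 -2.289 -1.311
endloop
endfacet
facet normal -0.795 -0.222 -0.565
outer loop
vertex 0.818 -3.399 -1.839
vertex 0.804 -2.611 -2.129
vertex 1.211 -3.277 -2.44
endloop
endfacet
facet normal 0.614 -0.749 0.250
outer loop
vertex 0.818 -3.399 -1.839
vertex 1.211 -3.277 -2.44
vertex 1.956 -2.289 -1.311
endloop
endfacet
facet normal -0.795 -0.223 -0.564
outer loop
vertex 1.211 -3.277 -2.44
vertex 0.804 -2.611 -2.129
vertex 1.297 -2.653 -2.808
endloop
endfacet
facet normal 0.895 -0.311 -0.318
outer loop
vertex 1.211 -3.277 -2.44
vertex 1.297 -2.653 -2.808
vertex 1.956 -2.289 -1.311
endloop
endfacet
facet normal -0.305 0.949 -0.080
outer loop
vertex -1.35 -2.649 0.288
vertex -1.82 -2.737 1.031
vertex -0.98 -2.464 1.069
endloop
endfacet
facet normal 0.343 0.864 -0.367
outer loop
vertex -1.35 -2.649 0.288
vertex -0.98 -2.464 1.069
vertex -0.522 -2.906 0.457
endloop
endfacet
facet normal 0.295 0.371 -0.881
outer loop
vertex -1.35 -2.649 0.288
vertex -0.522 -2.906 0.457
vertex -1.078 -3.452 0.041
endloop
endfacet
facet normal -0.384 0.150 -0.911
outer loop
vertex -1.35 -2.649 0.288
vertex -1.078 -3.452 0.041
vertex -1.88 -3.348 0.396
endloop
endfacet
facet normal -0.754 0.507 -0.417
outer loop
vertex -1.35 -2.649 0.288
vertex -1.88 -3.348 0.396
vertex -1.82 -2.737 1.031
endloop
endfacet
facet normal 0.778 0.613 0.139
outer loop
vertex -0.522 -2.906 0.457
vertex -0.98 -2.464 1.069
vertex -0.48 -3.152 1.304
endloop
endfacet
facet normal -0.271 0.750 0.604
outer loop
vertex -0.98 -2.464 1.069
vertex -1.82 -2.737 1.031
vertex -1.282 -3.048 1.659
endloop
endfacet
facet normal -0.998 0.036 0.060
outer loop
vertex -1.82 -2.737 1.031
vertex -1.88 -3.348 0.396
vertex -1.838 -3.594 1.243
endloop
endfacet
facet normal -0.398 -0.542 -0.740
outer loop
vertex -1.88 -3.348 0.396
vertex -1.078 -3.452 0.041
vertex -1.38 -4.036 0.631
endloop
endfacet
facet normal 0.699 -0.186 -0.691
outer loop
vertex -1.078 -3.452 0.041
vertex -0.522 -2.906 0.457
vertex -0.54 -3.763 0.669
endloop
endfacet
facet normal 0.384 -0.150 0.911
outer loop
vertex -1.01 -3.851 1.412
vertex -0.48 -3.152 1.304
vertex -1.282 -3.048 1.659
endloop
endfacet
facet normal -0.295 -0.371 0.881
outer loop
vertex -1.01 -3.851 1.412
vertex -1.282 -3.048 1.659
vertex -1.838 -3.594 1.243
endloop
endfacet
facet normal -0.343 -0.864 0.367
outer loop
vertex -1.01 -3.851 1.412
vertex -1.838 -3.594 1.243
vertex -1.38 -4.036 0.631
endloop
endfacet
facet normal 0.305 -0.949 0.080
outer loop
vertex -1.01 -3.851 1.412
vertex -1.38 -4.036 0.631
vertex -0.54 -3.763 0.669
endloop
endfacet
facet normal 0.754 -0.507 0.417
outer loop
vertex -1.01 -3.851 1.412
vertex -0.54 -3.763 0.669
vertex -0.48 -3.152 1.304
endloop
endfacet
facet normal 0.398 0.542 0.740
outer loop
vertex -1.282 -3.048 1.659
vertex -0.48 -3.152 1.304
vertex -0.98 -2.464 1.069
endloop
endfacet
facet normal -0.699 0.186 0.691
outer loop
vertex -1.838 -3.594 1.243
vertex -1.282 -3.048 1.659
vertex -1.82 -2.737 1.031
endloop
endfacet
facet normal -0.778 -0.613 -0.139
outer loop
vertex -1.38 -4.036 0.631
vertex -1.838 -3.594 1.243
vertex -1.88 -3.348 0.396
endloop
endfacet
facet normal 0.271 -0.750 -0.604
outer loop
vertex -0.54 -3.763 0.669
vertex -1.38 -4.036 0.631
vertex -1.078 -3.452 0.041
endloop
endfacet
facet normal 0.998 -0.036 -0.060
outer loop
vertex -0.48 -3.152 1.304
vertex -0.54 -3.763 0.669
vertex -0.522 -2.906 0.457
endloop
endfacet

endsolid


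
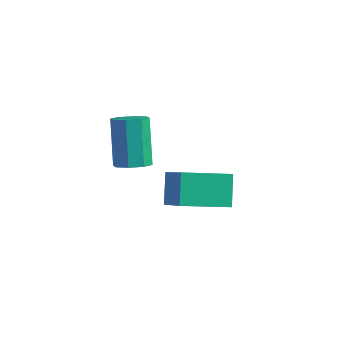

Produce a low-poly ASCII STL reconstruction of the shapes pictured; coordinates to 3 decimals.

solid 
facet normal -0.781 0.349 -0.519
outer loop
vertex -0.997 1.704 -0.549
vertex -0.067 3.264 -0.901
vertex -0.482 1.135 -1.707
endloop
endfacet
facet normal -0.503 -0.843 0.190
outer loop
vertex 0.947 0.496 -0.759
vertex -0.997 1.704 -0.549
vertex -0.482 1.135 -1.707
endloop
endfacet
facet normal -0.781 0.348 -0.518
outer loop
vertex -0.482 1.135 -1.707
vertex -0.067 3.264 -0.901
vertex 0.448 2.694 -2.06
endloop
endfacet
facet normal 0.370 -0.410 -0.834
outer loop
vertex 0.448 2.694 -2.06
vertex 0.947 0.496 -0.759
vertex -0.482 1.135 -1.707
endloop
endfacet
facet normal -0.370 0.409 0.834
outer loop
vertex -0.997 1.704 -0.549
vertex 1.362 2.625 0.047
vertex -0.067 3.264 -0.901
endloop
endfacet
facet normal -0.503 -0.843 0.191
outer loop
vertex 0.432 1.066 0.4
vertex -0.997 1.704 -0.549
vertex 0.947 0.496 -0.759
endloop
endfacet
facet normal -0.371 0.410 0.834
outer loop
vertex 0.432 1.066 0.4
vertex 1.362 2.625 0.047
vertex -0.997 1.704 -0.549
endloop
endfacet
facet normal 0.503 0.843 -0.191
outer loop
vertex -0.067 3.264 -0.901
vertex 1.362 2.625 0.047
vertex 0.448 2.694 -2.06
endloop
endfacet
facet normal 0.371 -0.409 -0.834
outer loop
vertex 1.877 2.056 -1.111
vertex 0.947 0.496 -0.759
vertex 0.448 2.694 -2.06
endloop
endfacet
facet normal 0.503 0.843 -0.191
outer loop
vertex 0.448 2.694 -2.06
vertex 1.362 2.625 0.047
vertex 1.877 2.056 -1.111
endloop
endfacet
facet normal 0.781 -0.349 0.518
outer loop
vertex 1.877 2.056 -1.111
vertex 0.432 1.066 0.4
vertex 0.947 0.496 -0.759
endloop
endfacet
facet normal 0.781 -0.348 0.518
outer loop
vertex 1.362 2.625 0.047
vertex 0.432 1.066 0.4
vertex 1.877 2.056 -1.111
endloop
endfacet
facet normal 0.332 -0.252 -0.909
outer loop
vertex 0.527 -1.403 1.797
vertex 0.184 -0.905 1.534
vertex 0.794 -0.975 1.776
endloop
endfacet
facet normal 0.781 -0.467 0.415
outer loop
vertex 0.527 -1.403 1.797
vertex 0.794 -0.975 1.776
vertex -0.121 -0.914 3.569
endloop
endfacet
facet normal 0.781 -0.468 0.414
outer loop
vertex -0.121 -0.914 3.569
vertex 0.794 -0.975 1.776
vertex 0.146 -0.486 3.549
endloop
endfacet
facet normal -0.333 0.250 0.909
outer loop
vertex -0.121 -0.914 3.569
vertex 0.146 -0.486 3.549
vertex -0.464 -0.415 3.306
endloop
endfacet
facet normal 0.332 -0.251 -0.909
outer loop
vertex 0.794 -0.975 1.776
vertex 0.184 -0.905 1.534
vertex 0.703 -0.505 1.613
endloop
endfacet
facet normal 0.926 0.271 0.264
outer loop
vertex 0.794 -0.975 1.776
vertex 0.703 -0.505 1.613
vertex 0.146 -0.486 3.549
endloop
endfacet
facet normal 0.926 0.271 0.264
outer loop
vertex 0.146 -0.486 3.549
vertex 0.703 -0.505 1.613
vertex 0.055 -0.016 3.386
endloop
endfacet
facet normal -0.333 0.251 0.909
outer loop
vertex 0.146 -0.486 3.549
vertex 0.055 -0.016 3.386
vertex -0.464 -0.415 3.306
endloop
endfacet
facet normal 0.332 -0.252 -0.909
outer loop
vertex 0.703 -0.505 1.613
vertex 0.184 -0.905 1.534
vertex 0.309 -0.27 1.404
endloop
endfacet
facet normal 0.528 0.848 -0.041
outer loop
vertex 0.703 -0.505 1.613
vertex 0.309 -0.27 1.404
vertex 0.055 -0.016 3.386
endloop
endfacet
facet normal 0.528 0.848 -0.041
outer loop
vertex 0.055 -0.016 3.386
vertex 0.309 -0.27 1.404
vertex -0.34 0.22 3.177
endloop
endfacet
facet normal -0.332 0.250 0.910
outer loop
vertex 0.055 -0.016 3.386
vertex -0.34 0.22 3.177
vertex -0.464 -0.415 3.306
endloop
endfacet
facet normal 0.331 -0.251 -0.909
outer loop
vertex 0.309 -0.27 1.404
vertex 0.184 -0.905 1.534
vertex -0.159 -0.406 1.271
endloop
endfacet
facet normal -0.179 0.930 -0.322
outer loop
vertex 0.309 -0.27 1.404
vertex -0.159 -0.406 1.271
vertex -0.34 0.22 3.177
endloop
endfacet
facet normal -0.180 0.929 -0.322
outer loop
vertex -0.34 0.22 3.177
vertex -0.159 -0.406 1.271
vertex -0.807 0.083 3.043
endloop
endfacet
facet normal -0.334 0.250 0.909
outer loop
vertex -0.34 0.22 3.177
vertex -0.807 0.083 3.043
vertex -0.464 -0.415 3.306
endloop
endfacet
facet normal 0.333 -0.250 -0.909
outer loop
vertex -0.159 -0.406 1.271
vertex 0.184 -0.905 1.534
vertex -0.426 -0.834 1.291
endloop
endfacet
facet normal -0.781 0.468 -0.415
outer loop
vertex -0.159 -0.406 1.271
vertex -0.426 -0.834 1.291
vertex -0.807 0.083 3.043
endloop
endfacet
facet normal -0.781 0.467 -0.414
outer loop
vertex -0.807 0.083 3.043
vertex -0.426 -0.834 1.291
vertex -1.074 -0.345 3.064
endloop
endfacet
facet normal -0.332 0.252 0.909
outer loop
vertex -0.807 0.083 3.043
vertex -1.074 -0.345 3.064
vertex -0.464 -0.415 3.306
endloop
endfacet
facet normal 0.333 -0.251 -0.909
outer loop
vertex -0.426 -0.834 1.291
vertex 0.184 -0.905 1.534
vertex -0.335 -1.304 1.454
endloop
endfacet
facet normal -0.926 -0.271 -0.264
outer loop
vertex -0.426 -0.834 1.291
vertex -0.335 -1.304 1.454
vertex -1.074 -0.345 3.064
endloop
endfacet
facet normal -0.926 -0.271 -0.264
outer loop
vertex -1.074 -0.345 3.064
vertex -0.335 -1.304 1.454
vertex -0.983 -0.815 3.227
endloop
endfacet
facet normal -0.332 0.251 0.909
outer loop
vertex -1.074 -0.345 3.064
vertex -0.983 -0.815 3.227
vertex -0.464 -0.415 3.306
endloop
endfacet
facet normal 0.332 -0.250 -0.910
outer loop
vertex -0.335 -1.304 1.454
vertex 0.184 -0.905 1.534
vertex 0.06 -1.54 1.663
endloop
endfacet
facet normal -0.528 -0.848 0.041
outer loop
vertex -0.335 -1.304 1.454
vertex 0.06 -1.54 1.663
vertex -0.983 -0.815 3.227
endloop
endfacet
facet normal -0.528 -0.848 0.041
outer loop
vertex -0.983 -0.815 3.227
vertex 0.06 -1.54 1.663
vertex -0.589 -1.05 3.436
endloop
endfacet
facet normal -0.332 0.252 0.909
outer loop
vertex -0.983 -0.815 3.227
vertex -0.589 -1.05 3.436
vertex -0.464 -0.415 3.306
endloop
endfacet
facet normal 0.334 -0.250 -0.909
outer loop
vertex 0.06 -1.54 1.663
vertex 0.184 -0.905 1.534
vertex 0.527 -1.403 1.797
endloop
endfacet
facet normal 0.180 -0.929 0.323
outer loop
vertex 0.06 -1.54 1.663
vertex 0.527 -1.403 1.797
vertex -0.589 -1.05 3.436
endloop
endfacet
facet normal 0.179 -0.930 0.322
outer loop
vertex -0.589 -1.05 3.436
vertex 0.527 -1.403 1.797
vertex -0.121 -0.914 3.569
endloop
endfacet
facet normal -0.331 0.251 0.909
outer loop
vertex -0.589 -1.05 3.436
vertex -0.121 -0.914 3.569
vertex -0.464 -0.415 3.306
endloop
endfacet

endsolid


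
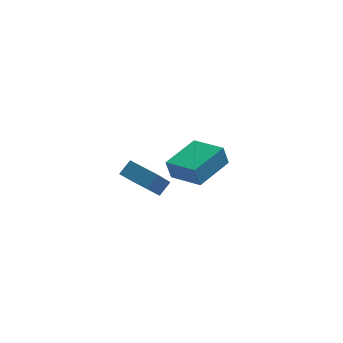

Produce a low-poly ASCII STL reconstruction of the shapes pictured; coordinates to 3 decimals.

solid 
facet normal -0.797 0.557 0.232
outer loop
vertex 0.408 -2.515 3.402
vertex 0.865 -2.088 3.948
vertex 0.931 -1.138 1.89
endloop
endfacet
facet normal -0.550 -0.514 -0.658
outer loop
vertex 2.095 -1.952 1.552
vertex 0.408 -2.515 3.402
vertex 0.931 -1.138 1.89
endloop
endfacet
facet normal -0.797 0.558 0.232
outer loop
vertex 0.931 -1.138 1.89
vertex 0.865 -2.088 3.948
vertex 1.388 -0.712 2.437
endloop
endfacet
facet normal 0.248 0.653 -0.716
outer loop
vertex 1.388 -0.712 2.437
vertex 2.095 -1.952 1.552
vertex 0.931 -1.138 1.89
endloop
endfacet
facet normal -0.248 -0.652 0.717
outer loop
vertex 0.408 -2.515 3.402
vertex 2.029 -2.902 3.61
vertex 0.865 -2.088 3.948
endloop
endfacet
facet normal -0.550 -0.514 -0.658
outer loop
vertex 1.572 -3.328 3.063
vertex 0.408 -2.515 3.402
vertex 2.095 -1.952 1.552
endloop
endfacet
facet normal -0.248 -0.653 0.716
outer loop
vertex 1.572 -3.328 3.063
vertex 2.029 -2.902 3.61
vertex 0.408 -2.515 3.402
endloop
endfacet
facet normal 0.550 0.514 0.658
outer loop
vertex 0.865 -2.088 3.948
vertex 2.029 -2.902 3.61
vertex 1.388 -0.712 2.437
endloop
endfacet
facet normal 0.247 0.652 -0.717
outer loop
vertex 2.552 -1.525 2.098
vertex 2.095 -1.952 1.552
vertex 1.388 -0.712 2.437
endloop
endfacet
facet normal 0.550 0.514 0.658
outer loop
vertex 1.388 -0.712 2.437
vertex 2.029 -2.902 3.61
vertex 2.552 -1.525 2.098
endloop
endfacet
facet normal 0.797 -0.557 -0.232
outer loop
vertex 2.552 -1.525 2.098
vertex 1.572 -3.328 3.063
vertex 2.095 -1.952 1.552
endloop
endfacet
facet normal 0.797 -0.557 -0.232
outer loop
vertex 2.029 -2.902 3.61
vertex 1.572 -3.328 3.063
vertex 2.552 -1.525 2.098
endloop
endfacet
facet normal -0.633 -0.755 -0.169
outer loop
vertex 3.689 1.257 0.789
vertex 2.399 2.404 0.497
vertex 3.937 1.278 -0.231
endloop
endfacet
facet normal 0.737 -0.655 0.166
outer loop
vertex 5.261 2.856 0.123
vertex 3.689 1.257 0.789
vertex 3.937 1.278 -0.231
endloop
endfacet
facet normal -0.633 -0.755 -0.169
outer loop
vertex 3.937 1.278 -0.231
vertex 2.399 2.404 0.497
vertex 2.648 2.424 -0.523
endloop
endfacet
facet normal 0.237 0.019 -0.971
outer loop
vertex 2.648 2.424 -0.523
vertex 5.261 2.856 0.123
vertex 3.937 1.278 -0.231
endloop
endfacet
facet normal -0.237 -0.019 0.971
outer loop
vertex 3.689 1.257 0.789
vertex 3.723 3.982 0.851
vertex 2.399 2.404 0.497
endloop
endfacet
facet normal 0.737 -0.655 0.167
outer loop
vertex 5.012 2.836 1.143
vertex 3.689 1.257 0.789
vertex 5.261 2.856 0.123
endloop
endfacet
facet normal -0.237 -0.019 0.971
outer loop
vertex 5.012 2.836 1.143
vertex 3.723 3.982 0.851
vertex 3.689 1.257 0.789
endloop
endfacet
facet normal -0.737 0.655 -0.167
outer loop
vertex 2.399 2.404 0.497
vertex 3.723 3.982 0.851
vertex 2.648 2.424 -0.523
endloop
endfacet
facet normal 0.237 0.019 -0.971
outer loop
vertex 3.971 4.003 -0.169
vertex 5.261 2.856 0.123
vertex 2.648 2.424 -0.523
endloop
endfacet
facet normal -0.737 0.655 -0.166
outer loop
vertex 2.648 2.424 -0.523
vertex 3.723 3.982 0.851
vertex 3.971 4.003 -0.169
endloop
endfacet
facet normal 0.633 0.755 0.169
outer loop
vertex 3.971 4.003 -0.169
vertex 5.012 2.836 1.143
vertex 5.261 2.856 0.123
endloop
endfacet
facet normal 0.633 0.755 0.169
outer loop
vertex 3.723 3.982 0.851
vertex 5.012 2.836 1.143
vertex 3.971 4.003 -0.169
endloop
endfacet

endsolid


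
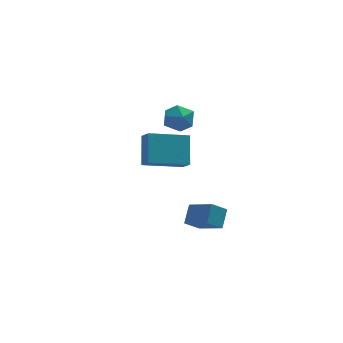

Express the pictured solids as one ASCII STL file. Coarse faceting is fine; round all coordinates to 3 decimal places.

solid 
facet normal 0.538 0.406 0.739
outer loop
vertex 0.786 3.429 2.872
vertex 0.404 2.958 3.409
vertex 1.085 2.699 3.056
endloop
endfacet
facet normal 0.906 0.403 0.129
outer loop
vertex 0.786 3.429 2.872
vertex 1.085 2.699 3.056
vertex 1.081 2.953 2.287
endloop
endfacet
facet normal 0.532 0.768 -0.357
outer loop
vertex 0.786 3.429 2.872
vertex 1.081 2.953 2.287
vertex 0.398 3.369 2.165
endloop
endfacet
facet normal -0.070 0.997 -0.046
outer loop
vertex 0.786 3.429 2.872
vertex 0.398 3.369 2.165
vertex -0.021 3.372 2.857
endloop
endfacet
facet normal -0.066 0.773 0.631
outer loop
vertex 0.786 3.429 2.872
vertex -0.021 3.372 2.857
vertex 0.404 2.958 3.409
endloop
endfacet
facet normal 0.958 -0.272 -0.095
outer loop
vertex 1.081 2.953 2.287
vertex 1.085 2.699 3.056
vertex 0.881 2.188 2.463
endloop
endfacet
facet normal 0.361 -0.268 0.893
outer loop
vertex 1.085 2.699 3.056
vertex 0.404 2.958 3.409
vertex 0.462 2.191 3.155
endloop
endfacet
facet normal -0.615 0.326 0.718
outer loop
vertex 0.404 2.958 3.409
vertex -0.021 3.372 2.857
vertex -0.221 2.607 3.033
endloop
endfacet
facet normal -0.620 0.687 -0.379
outer loop
vertex -0.021 3.372 2.857
vertex 0.398 3.369 2.165
vertex -0.225 2.861 2.264
endloop
endfacet
facet normal 0.351 0.318 -0.881
outer loop
vertex 0.398 3.369 2.165
vertex 1.081 2.953 2.287
vertex 0.456 2.602 1.911
endloop
endfacet
facet normal 0.070 -0.997 0.046
outer loop
vertex 0.074 2.131 2.448
vertex 0.881 2.188 2.463
vertex 0.462 2.191 3.155
endloop
endfacet
facet normal -0.532 -0.768 0.357
outer loop
vertex 0.074 2.131 2.448
vertex 0.462 2.191 3.155
vertex -0.221 2.607 3.033
endloop
endfacet
facet normal -0.906 -0.403 -0.129
outer loop
vertex 0.074 2.131 2.448
vertex -0.221 2.607 3.033
vertex -0.225 2.861 2.264
endloop
endfacet
facet normal -0.538 -0.406 -0.739
outer loop
vertex 0.074 2.131 2.448
vertex -0.225 2.861 2.264
vertex 0.456 2.602 1.911
endloop
endfacet
facet normal 0.066 -0.773 -0.631
outer loop
vertex 0.074 2.131 2.448
vertex 0.456 2.602 1.911
vertex 0.881 2.188 2.463
endloop
endfacet
facet normal 0.620 -0.687 0.379
outer loop
vertex 0.462 2.191 3.155
vertex 0.881 2.188 2.463
vertex 1.085 2.699 3.056
endloop
endfacet
facet normal -0.351 -0.318 0.881
outer loop
vertex -0.221 2.607 3.033
vertex 0.462 2.191 3.155
vertex 0.404 2.958 3.409
endloop
endfacet
facet normal -0.958 0.272 0.095
outer loop
vertex -0.225 2.861 2.264
vertex -0.221 2.607 3.033
vertex -0.021 3.372 2.857
endloop
endfacet
facet normal -0.361 0.268 -0.893
outer loop
vertex 0.456 2.602 1.911
vertex -0.225 2.861 2.264
vertex 0.398 3.369 2.165
endloop
endfacet
facet normal 0.615 -0.326 -0.718
outer loop
vertex 0.881 2.188 2.463
vertex 0.456 2.602 1.911
vertex 1.081 2.953 2.287
endloop
endfacet
facet normal -0.403 -0.683 -0.609
outer loop
vertex -0.11 -3.7 0.769
vertex -0.804 -2.681 0.086
vertex 0.569 -3.608 0.217
endloop
endfacet
facet normal 0.492 -0.723 0.485
outer loop
vertex 0.964 -2.939 0.814
vertex -0.11 -3.7 0.769
vertex 0.569 -3.608 0.217
endloop
endfacet
facet normal -0.403 -0.683 -0.609
outer loop
vertex 0.569 -3.608 0.217
vertex -0.804 -2.681 0.086
vertex -0.126 -2.589 -0.466
endloop
endfacet
facet normal 0.771 0.105 -0.628
outer loop
vertex -0.126 -2.589 -0.466
vertex 0.964 -2.939 0.814
vertex 0.569 -3.608 0.217
endloop
endfacet
facet normal -0.771 -0.105 0.628
outer loop
vertex -0.11 -3.7 0.769
vertex -0.409 -2.012 0.683
vertex -0.804 -2.681 0.086
endloop
endfacet
facet normal 0.492 -0.723 0.484
outer loop
vertex 0.286 -3.031 1.366
vertex -0.11 -3.7 0.769
vertex 0.964 -2.939 0.814
endloop
endfacet
facet normal -0.771 -0.105 0.628
outer loop
vertex 0.286 -3.031 1.366
vertex -0.409 -2.012 0.683
vertex -0.11 -3.7 0.769
endloop
endfacet
facet normal -0.492 0.723 -0.484
outer loop
vertex -0.804 -2.681 0.086
vertex -0.409 -2.012 0.683
vertex -0.126 -2.589 -0.466
endloop
endfacet
facet normal 0.771 0.104 -0.628
outer loop
vertex 0.27 -1.92 0.131
vertex 0.964 -2.939 0.814
vertex -0.126 -2.589 -0.466
endloop
endfacet
facet normal -0.492 0.723 -0.484
outer loop
vertex -0.126 -2.589 -0.466
vertex -0.409 -2.012 0.683
vertex 0.27 -1.92 0.131
endloop
endfacet
facet normal 0.403 0.683 0.609
outer loop
vertex 0.27 -1.92 0.131
vertex 0.286 -3.031 1.366
vertex 0.964 -2.939 0.814
endloop
endfacet
facet normal 0.403 0.683 0.609
outer loop
vertex -0.409 -2.012 0.683
vertex 0.286 -3.031 1.366
vertex 0.27 -1.92 0.131
endloop
endfacet
facet normal -0.967 0.005 0.255
outer loop
vertex -1.611 0.134 3.933
vertex -1.757 0.724 3.368
vertex -1.891 -0.935 2.889
endloop
endfacet
facet normal 0.176 -0.711 0.681
outer loop
vertex -0.083 -0.944 2.412
vertex -1.611 0.134 3.933
vertex -1.891 -0.935 2.889
endloop
endfacet
facet normal -0.967 0.004 0.256
outer loop
vertex -1.891 -0.935 2.889
vertex -1.757 0.724 3.368
vertex -2.038 -0.345 2.324
endloop
endfacet
facet normal -0.185 -0.703 -0.686
outer loop
vertex -2.038 -0.345 2.324
vertex -0.083 -0.944 2.412
vertex -1.891 -0.935 2.889
endloop
endfacet
facet normal 0.185 0.703 0.687
outer loop
vertex -1.611 0.134 3.933
vertex 0.051 0.715 2.891
vertex -1.757 0.724 3.368
endloop
endfacet
facet normal 0.176 -0.711 0.681
outer loop
vertex 0.198 0.125 3.456
vertex -1.611 0.134 3.933
vertex -0.083 -0.944 2.412
endloop
endfacet
facet normal 0.185 0.703 0.686
outer loop
vertex 0.198 0.125 3.456
vertex 0.051 0.715 2.891
vertex -1.611 0.134 3.933
endloop
endfacet
facet normal -0.176 0.711 -0.681
outer loop
vertex -1.757 0.724 3.368
vertex 0.051 0.715 2.891
vertex -2.038 -0.345 2.324
endloop
endfacet
facet normal -0.185 -0.703 -0.687
outer loop
vertex -0.229 -0.354 1.847
vertex -0.083 -0.944 2.412
vertex -2.038 -0.345 2.324
endloop
endfacet
facet normal -0.176 0.711 -0.681
outer loop
vertex -2.038 -0.345 2.324
vertex 0.051 0.715 2.891
vertex -0.229 -0.354 1.847
endloop
endfacet
facet normal 0.967 -0.005 -0.255
outer loop
vertex -0.229 -0.354 1.847
vertex 0.198 0.125 3.456
vertex -0.083 -0.944 2.412
endloop
endfacet
facet normal 0.967 -0.004 -0.255
outer loop
vertex 0.051 0.715 2.891
vertex 0.198 0.125 3.456
vertex -0.229 -0.354 1.847
endloop
endfacet

endsolid


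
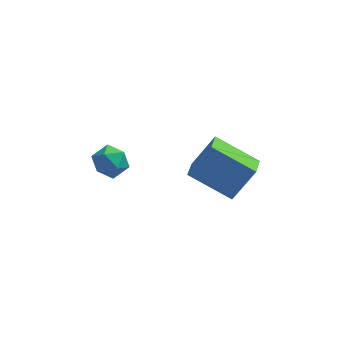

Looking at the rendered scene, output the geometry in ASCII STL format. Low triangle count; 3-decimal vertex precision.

solid 
facet normal -0.771 -0.374 0.516
outer loop
vertex -3.109 1.893 -1.653
vertex -2.903 1.298 -1.777
vertex -2.7 1.605 -1.251
endloop
endfacet
facet normal -0.576 0.262 0.774
outer loop
vertex -3.109 1.893 -1.653
vertex -2.7 1.605 -1.251
vertex -2.62 2.223 -1.401
endloop
endfacet
facet normal -0.626 0.740 0.246
outer loop
vertex -3.109 1.893 -1.653
vertex -2.62 2.223 -1.401
vertex -2.773 2.299 -2.019
endloop
endfacet
facet normal -0.852 0.399 -0.340
outer loop
vertex -3.109 1.893 -1.653
vertex -2.773 2.299 -2.019
vertex -2.948 1.727 -2.251
endloop
endfacet
facet normal -0.941 -0.290 -0.173
outer loop
vertex -3.109 1.893 -1.653
vertex -2.948 1.727 -2.251
vertex -2.903 1.298 -1.777
endloop
endfacet
facet normal 0.109 0.221 0.969
outer loop
vertex -2.62 2.223 -1.401
vertex -2.7 1.605 -1.251
vertex -2.112 1.833 -1.369
endloop
endfacet
facet normal -0.206 -0.808 0.551
outer loop
vertex -2.7 1.605 -1.251
vertex -2.903 1.298 -1.777
vertex -2.287 1.261 -1.601
endloop
endfacet
facet normal -0.481 -0.672 -0.563
outer loop
vertex -2.903 1.298 -1.777
vertex -2.948 1.727 -2.251
vertex -2.44 1.337 -2.219
endloop
endfacet
facet normal -0.338 0.441 -0.832
outer loop
vertex -2.948 1.727 -2.251
vertex -2.773 2.299 -2.019
vertex -2.36 1.955 -2.369
endloop
endfacet
facet normal 0.027 0.993 0.116
outer loop
vertex -2.773 2.299 -2.019
vertex -2.62 2.223 -1.401
vertex -2.157 2.262 -1.843
endloop
endfacet
facet normal 0.852 -0.399 0.340
outer loop
vertex -1.951 1.667 -1.967
vertex -2.112 1.833 -1.369
vertex -2.287 1.261 -1.601
endloop
endfacet
facet normal 0.626 -0.740 -0.246
outer loop
vertex -1.951 1.667 -1.967
vertex -2.287 1.261 -1.601
vertex -2.44 1.337 -2.219
endloop
endfacet
facet normal 0.576 -0.262 -0.774
outer loop
vertex -1.951 1.667 -1.967
vertex -2.44 1.337 -2.219
vertex -2.36 1.955 -2.369
endloop
endfacet
facet normal 0.771 0.374 -0.516
outer loop
vertex -1.951 1.667 -1.967
vertex -2.36 1.955 -2.369
vertex -2.157 2.262 -1.843
endloop
endfacet
facet normal 0.941 0.290 0.173
outer loop
vertex -1.951 1.667 -1.967
vertex -2.157 2.262 -1.843
vertex -2.112 1.833 -1.369
endloop
endfacet
facet normal 0.338 -0.441 0.832
outer loop
vertex -2.287 1.261 -1.601
vertex -2.112 1.833 -1.369
vertex -2.7 1.605 -1.251
endloop
endfacet
facet normal -0.027 -0.993 -0.116
outer loop
vertex -2.44 1.337 -2.219
vertex -2.287 1.261 -1.601
vertex -2.903 1.298 -1.777
endloop
endfacet
facet normal -0.109 -0.221 -0.969
outer loop
vertex -2.36 1.955 -2.369
vertex -2.44 1.337 -2.219
vertex -2.948 1.727 -2.251
endloop
endfacet
facet normal 0.206 0.808 -0.551
outer loop
vertex -2.157 2.262 -1.843
vertex -2.36 1.955 -2.369
vertex -2.773 2.299 -2.019
endloop
endfacet
facet normal 0.481 0.672 0.563
outer loop
vertex -2.112 1.833 -1.369
vertex -2.157 2.262 -1.843
vertex -2.62 2.223 -1.401
endloop
endfacet
facet normal -0.836 0.313 0.451
outer loop
vertex 0.534 2.061 -1.357
vertex 0.677 2.85 -1.639
vertex -0.187 1.783 -2.501
endloop
endfacet
facet normal -0.168 -0.928 0.332
outer loop
vertex 1.183 1.27 -3.241
vertex 0.534 2.061 -1.357
vertex -0.187 1.783 -2.501
endloop
endfacet
facet normal -0.836 0.313 0.451
outer loop
vertex -0.187 1.783 -2.501
vertex 0.677 2.85 -1.639
vertex -0.044 2.572 -2.783
endloop
endfacet
facet normal -0.523 -0.201 -0.828
outer loop
vertex -0.044 2.572 -2.783
vertex 1.183 1.27 -3.241
vertex -0.187 1.783 -2.501
endloop
endfacet
facet normal 0.523 0.201 0.828
outer loop
vertex 0.534 2.061 -1.357
vertex 2.047 2.337 -2.379
vertex 0.677 2.85 -1.639
endloop
endfacet
facet normal -0.168 -0.928 0.332
outer loop
vertex 1.904 1.548 -2.097
vertex 0.534 2.061 -1.357
vertex 1.183 1.27 -3.241
endloop
endfacet
facet normal 0.523 0.201 0.828
outer loop
vertex 1.904 1.548 -2.097
vertex 2.047 2.337 -2.379
vertex 0.534 2.061 -1.357
endloop
endfacet
facet normal 0.168 0.928 -0.332
outer loop
vertex 0.677 2.85 -1.639
vertex 2.047 2.337 -2.379
vertex -0.044 2.572 -2.783
endloop
endfacet
facet normal -0.523 -0.201 -0.828
outer loop
vertex 1.326 2.059 -3.523
vertex 1.183 1.27 -3.241
vertex -0.044 2.572 -2.783
endloop
endfacet
facet normal 0.168 0.928 -0.332
outer loop
vertex -0.044 2.572 -2.783
vertex 2.047 2.337 -2.379
vertex 1.326 2.059 -3.523
endloop
endfacet
facet normal 0.836 -0.313 -0.451
outer loop
vertex 1.326 2.059 -3.523
vertex 1.904 1.548 -2.097
vertex 1.183 1.27 -3.241
endloop
endfacet
facet normal 0.836 -0.313 -0.451
outer loop
vertex 2.047 2.337 -2.379
vertex 1.904 1.548 -2.097
vertex 1.326 2.059 -3.523
endloop
endfacet

endsolid


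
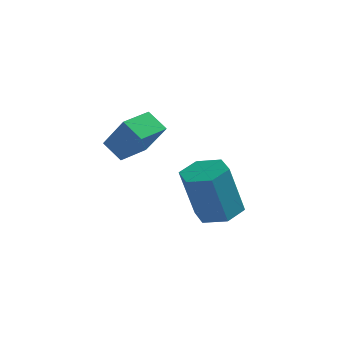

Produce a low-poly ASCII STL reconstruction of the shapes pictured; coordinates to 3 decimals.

solid 
facet normal 0.173 0.242 -0.955
outer loop
vertex 0.136 0.093 -2.36
vertex -0.425 0.78 -2.287
vertex 0.439 0.889 -2.103
endloop
endfacet
facet normal 0.924 -0.375 0.072
outer loop
vertex 0.136 0.093 -2.36
vertex 0.439 0.889 -2.103
vertex -0.234 -0.427 -0.306
endloop
endfacet
facet normal 0.924 -0.375 0.072
outer loop
vertex -0.234 -0.427 -0.306
vertex 0.439 0.889 -2.103
vertex 0.069 0.37 -0.05
endloop
endfacet
facet normal -0.172 -0.242 0.955
outer loop
vertex -0.234 -0.427 -0.306
vertex 0.069 0.37 -0.05
vertex -0.795 0.26 -0.233
endloop
endfacet
facet normal 0.173 0.241 -0.955
outer loop
vertex 0.439 0.889 -2.103
vertex -0.425 0.78 -2.287
vertex -0.122 1.576 -2.031
endloop
endfacet
facet normal 0.757 0.588 0.285
outer loop
vertex 0.439 0.889 -2.103
vertex -0.122 1.576 -2.031
vertex 0.069 0.37 -0.05
endloop
endfacet
facet normal 0.757 0.588 0.285
outer loop
vertex 0.069 0.37 -0.05
vertex -0.122 1.576 -2.031
vertex -0.492 1.057 0.023
endloop
endfacet
facet normal -0.172 -0.242 0.955
outer loop
vertex 0.069 0.37 -0.05
vertex -0.492 1.057 0.023
vertex -0.795 0.26 -0.233
endloop
endfacet
facet normal 0.172 0.242 -0.955
outer loop
vertex -0.122 1.576 -2.031
vertex -0.425 0.78 -2.287
vertex -0.986 1.467 -2.214
endloop
endfacet
facet normal -0.167 0.963 0.213
outer loop
vertex -0.122 1.576 -2.031
vertex -0.986 1.467 -2.214
vertex -0.492 1.057 0.023
endloop
endfacet
facet normal -0.168 0.962 0.213
outer loop
vertex -0.492 1.057 0.023
vertex -0.986 1.467 -2.214
vertex -1.356 0.947 -0.16
endloop
endfacet
facet normal -0.172 -0.242 0.955
outer loop
vertex -0.492 1.057 0.023
vertex -1.356 0.947 -0.16
vertex -0.795 0.26 -0.233
endloop
endfacet
facet normal 0.172 0.242 -0.955
outer loop
vertex -0.986 1.467 -2.214
vertex -0.425 0.78 -2.287
vertex -1.289 0.67 -2.47
endloop
endfacet
facet normal -0.924 0.374 -0.072
outer loop
vertex -0.986 1.467 -2.214
vertex -1.289 0.67 -2.47
vertex -1.356 0.947 -0.16
endloop
endfacet
facet normal -0.924 0.375 -0.072
outer loop
vertex -1.356 0.947 -0.16
vertex -1.289 0.67 -2.47
vertex -1.659 0.151 -0.417
endloop
endfacet
facet normal -0.173 -0.242 0.955
outer loop
vertex -1.356 0.947 -0.16
vertex -1.659 0.151 -0.417
vertex -0.795 0.26 -0.233
endloop
endfacet
facet normal 0.172 0.242 -0.955
outer loop
vertex -1.289 0.67 -2.47
vertex -0.425 0.78 -2.287
vertex -0.728 -0.017 -2.543
endloop
endfacet
facet normal -0.757 -0.588 -0.285
outer loop
vertex -1.289 0.67 -2.47
vertex -0.728 -0.017 -2.543
vertex -1.659 0.151 -0.417
endloop
endfacet
facet normal -0.757 -0.588 -0.285
outer loop
vertex -1.659 0.151 -0.417
vertex -0.728 -0.017 -2.543
vertex -1.098 -0.536 -0.489
endloop
endfacet
facet normal -0.173 -0.241 0.955
outer loop
vertex -1.659 0.151 -0.417
vertex -1.098 -0.536 -0.489
vertex -0.795 0.26 -0.233
endloop
endfacet
facet normal 0.172 0.242 -0.955
outer loop
vertex -0.728 -0.017 -2.543
vertex -0.425 0.78 -2.287
vertex 0.136 0.093 -2.36
endloop
endfacet
facet normal 0.168 -0.963 -0.213
outer loop
vertex -0.728 -0.017 -2.543
vertex 0.136 0.093 -2.36
vertex -1.098 -0.536 -0.489
endloop
endfacet
facet normal 0.167 -0.963 -0.214
outer loop
vertex -1.098 -0.536 -0.489
vertex 0.136 0.093 -2.36
vertex -0.234 -0.427 -0.306
endloop
endfacet
facet normal -0.172 -0.242 0.955
outer loop
vertex -1.098 -0.536 -0.489
vertex -0.234 -0.427 -0.306
vertex -0.795 0.26 -0.233
endloop
endfacet
facet normal -0.570 0.253 -0.782
outer loop
vertex -3.254 -2.325 1.629
vertex -2.879 -1.189 1.723
vertex -2.547 -2.51 1.054
endloop
endfacet
facet normal -0.312 -0.947 -0.078
outer loop
vertex -1.641 -2.911 2.297
vertex -3.254 -2.325 1.629
vertex -2.547 -2.51 1.054
endloop
endfacet
facet normal -0.570 0.253 -0.782
outer loop
vertex -2.547 -2.51 1.054
vertex -2.879 -1.189 1.723
vertex -2.172 -1.374 1.148
endloop
endfacet
facet normal 0.760 -0.200 -0.618
outer loop
vertex -2.172 -1.374 1.148
vertex -1.641 -2.911 2.297
vertex -2.547 -2.51 1.054
endloop
endfacet
facet normal -0.760 0.200 0.618
outer loop
vertex -3.254 -2.325 1.629
vertex -1.973 -1.59 2.966
vertex -2.879 -1.189 1.723
endloop
endfacet
facet normal -0.312 -0.947 -0.078
outer loop
vertex -2.348 -2.726 2.872
vertex -3.254 -2.325 1.629
vertex -1.641 -2.911 2.297
endloop
endfacet
facet normal -0.760 0.200 0.618
outer loop
vertex -2.348 -2.726 2.872
vertex -1.973 -1.59 2.966
vertex -3.254 -2.325 1.629
endloop
endfacet
facet normal 0.312 0.947 0.078
outer loop
vertex -2.879 -1.189 1.723
vertex -1.973 -1.59 2.966
vertex -2.172 -1.374 1.148
endloop
endfacet
facet normal 0.760 -0.200 -0.618
outer loop
vertex -1.266 -1.775 2.391
vertex -1.641 -2.911 2.297
vertex -2.172 -1.374 1.148
endloop
endfacet
facet normal 0.312 0.947 0.078
outer loop
vertex -2.172 -1.374 1.148
vertex -1.973 -1.59 2.966
vertex -1.266 -1.775 2.391
endloop
endfacet
facet normal 0.570 -0.253 0.782
outer loop
vertex -1.266 -1.775 2.391
vertex -2.348 -2.726 2.872
vertex -1.641 -2.911 2.297
endloop
endfacet
facet normal 0.570 -0.253 0.782
outer loop
vertex -1.973 -1.59 2.966
vertex -2.348 -2.726 2.872
vertex -1.266 -1.775 2.391
endloop
endfacet

endsolid


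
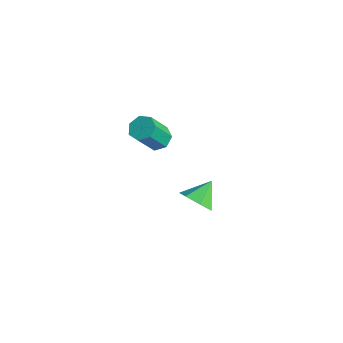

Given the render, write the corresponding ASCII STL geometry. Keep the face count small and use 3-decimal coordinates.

solid 
facet normal -0.010 0.548 -0.837
outer loop
vertex -1.588 -3.126 0.899
vertex -1.96 -2.583 1.259
vertex -1.219 -2.676 1.189
endloop
endfacet
facet normal 0.823 -0.471 -0.317
outer loop
vertex -1.588 -3.126 0.899
vertex -1.219 -2.676 1.189
vertex -1.569 -4.16 2.481
endloop
endfacet
facet normal 0.823 -0.471 -0.318
outer loop
vertex -1.569 -4.16 2.481
vertex -1.219 -2.676 1.189
vertex -1.199 -3.71 2.771
endloop
endfacet
facet normal 0.010 -0.548 0.837
outer loop
vertex -1.569 -4.16 2.481
vertex -1.199 -3.71 2.771
vertex -1.94 -3.617 2.841
endloop
endfacet
facet normal -0.010 0.547 -0.837
outer loop
vertex -1.219 -2.676 1.189
vertex -1.96 -2.583 1.259
vertex -1.407 -2.155 1.532
endloop
endfacet
facet normal 0.957 0.247 0.149
outer loop
vertex -1.219 -2.676 1.189
vertex -1.407 -2.155 1.532
vertex -1.199 -3.71 2.771
endloop
endfacet
facet normal 0.957 0.248 0.151
outer loop
vertex -1.199 -3.71 2.771
vertex -1.407 -2.155 1.532
vertex -1.388 -3.189 3.114
endloop
endfacet
facet normal 0.010 -0.547 0.837
outer loop
vertex -1.199 -3.71 2.771
vertex -1.388 -3.189 3.114
vertex -1.94 -3.617 2.841
endloop
endfacet
facet normal -0.010 0.547 -0.837
outer loop
vertex -1.407 -2.155 1.532
vertex -1.96 -2.583 1.259
vertex -2.012 -1.957 1.669
endloop
endfacet
facet normal 0.370 0.780 0.505
outer loop
vertex -1.407 -2.155 1.532
vertex -2.012 -1.957 1.669
vertex -1.388 -3.189 3.114
endloop
endfacet
facet normal 0.370 0.780 0.505
outer loop
vertex -1.388 -3.189 3.114
vertex -2.012 -1.957 1.669
vertex -1.992 -2.991 3.251
endloop
endfacet
facet normal 0.010 -0.547 0.837
outer loop
vertex -1.388 -3.189 3.114
vertex -1.992 -2.991 3.251
vertex -1.94 -3.617 2.841
endloop
endfacet
facet normal -0.010 0.547 -0.837
outer loop
vertex -2.012 -1.957 1.669
vertex -1.96 -2.583 1.259
vertex -2.577 -2.23 1.497
endloop
endfacet
facet normal -0.496 0.724 0.480
outer loop
vertex -2.012 -1.957 1.669
vertex -2.577 -2.23 1.497
vertex -1.992 -2.991 3.251
endloop
endfacet
facet normal -0.495 0.725 0.479
outer loop
vertex -1.992 -2.991 3.251
vertex -2.577 -2.23 1.497
vertex -2.558 -3.264 3.079
endloop
endfacet
facet normal 0.010 -0.547 0.837
outer loop
vertex -1.992 -2.991 3.251
vertex -2.558 -3.264 3.079
vertex -1.94 -3.617 2.841
endloop
endfacet
facet normal -0.010 0.547 -0.837
outer loop
vertex -2.577 -2.23 1.497
vertex -1.96 -2.583 1.259
vertex -2.677 -2.769 1.146
endloop
endfacet
facet normal -0.988 0.123 0.092
outer loop
vertex -2.577 -2.23 1.497
vertex -2.677 -2.769 1.146
vertex -2.558 -3.264 3.079
endloop
endfacet
facet normal -0.988 0.123 0.092
outer loop
vertex -2.558 -3.264 3.079
vertex -2.677 -2.769 1.146
vertex -2.658 -3.803 2.728
endloop
endfacet
facet normal 0.010 -0.547 0.837
outer loop
vertex -2.558 -3.264 3.079
vertex -2.658 -3.803 2.728
vertex -1.94 -3.617 2.841
endloop
endfacet
facet normal -0.010 0.547 -0.837
outer loop
vertex -2.677 -2.769 1.146
vertex -1.96 -2.583 1.259
vertex -2.237 -3.168 0.88
endloop
endfacet
facet normal -0.737 -0.570 -0.364
outer loop
vertex -2.677 -2.769 1.146
vertex -2.237 -3.168 0.88
vertex -2.658 -3.803 2.728
endloop
endfacet
facet normal -0.737 -0.570 -0.364
outer loop
vertex -2.658 -3.803 2.728
vertex -2.237 -3.168 0.88
vertex -2.218 -4.202 2.462
endloop
endfacet
facet normal 0.010 -0.547 0.837
outer loop
vertex -2.658 -3.803 2.728
vertex -2.218 -4.202 2.462
vertex -1.94 -3.617 2.841
endloop
endfacet
facet normal -0.011 0.547 -0.837
outer loop
vertex -2.237 -3.168 0.88
vertex -1.96 -2.583 1.259
vertex -1.588 -3.126 0.899
endloop
endfacet
facet normal 0.070 -0.835 -0.546
outer loop
vertex -2.237 -3.168 0.88
vertex -1.588 -3.126 0.899
vertex -2.218 -4.202 2.462
endloop
endfacet
facet normal 0.070 -0.835 -0.546
outer loop
vertex -2.218 -4.202 2.462
vertex -1.588 -3.126 0.899
vertex -1.569 -4.16 2.481
endloop
endfacet
facet normal 0.011 -0.547 0.837
outer loop
vertex -2.218 -4.202 2.462
vertex -1.569 -4.16 2.481
vertex -1.94 -3.617 2.841
endloop
endfacet
facet normal 0.141 -0.819 -0.557
outer loop
vertex -0.134 -0.627 -4.894
vertex -0.697 -1.162 -4.249
vertex -0.992 -0.654 -5.071
endloop
endfacet
facet normal 0.052 0.918 -0.393
outer loop
vertex -0.134 -0.627 -4.894
vertex -0.992 -0.654 -5.071
vertex -0.903 0.042 -3.431
endloop
endfacet
facet normal 0.139 -0.819 -0.556
outer loop
vertex -0.992 -0.654 -5.071
vertex -0.697 -1.162 -4.249
vertex -1.628 -1.063 -4.628
endloop
endfacet
facet normal -0.646 0.714 -0.268
outer loop
vertex -0.992 -0.654 -5.071
vertex -1.628 -1.063 -4.628
vertex -0.903 0.042 -3.431
endloop
endfacet
facet normal 0.140 -0.819 -0.557
outer loop
vertex -1.628 -1.063 -4.628
vertex -0.697 -1.162 -4.249
vertex -1.564 -1.547 -3.9
endloop
endfacet
facet normal -0.913 0.298 0.278
outer loop
vertex -1.628 -1.063 -4.628
vertex -1.564 -1.547 -3.9
vertex -0.903 0.042 -3.431
endloop
endfacet
facet normal 0.140 -0.819 -0.557
outer loop
vertex -1.564 -1.547 -3.9
vertex -0.697 -1.162 -4.249
vertex -0.847 -1.741 -3.435
endloop
endfacet
facet normal -0.548 -0.019 0.836
outer loop
vertex -1.564 -1.547 -3.9
vertex -0.847 -1.741 -3.435
vertex -0.903 0.042 -3.431
endloop
endfacet
facet normal 0.139 -0.819 -0.557
outer loop
vertex -0.847 -1.741 -3.435
vertex -0.697 -1.162 -4.249
vertex -0.017 -1.499 -3.583
endloop
endfacet
facet normal 0.175 0.003 0.985
outer loop
vertex -0.847 -1.741 -3.435
vertex -0.017 -1.499 -3.583
vertex -0.903 0.042 -3.431
endloop
endfacet
facet normal 0.140 -0.819 -0.557
outer loop
vertex -0.017 -1.499 -3.583
vertex -0.697 -1.162 -4.249
vertex 0.3 -1.003 -4.232
endloop
endfacet
facet normal 0.710 0.348 0.612
outer loop
vertex -0.017 -1.499 -3.583
vertex 0.3 -1.003 -4.232
vertex -0.903 0.042 -3.431
endloop
endfacet
facet normal 0.140 -0.819 -0.557
outer loop
vertex 0.3 -1.003 -4.232
vertex -0.697 -1.162 -4.249
vertex -0.134 -0.627 -4.894
endloop
endfacet
facet normal 0.655 0.755 -0.001
outer loop
vertex 0.3 -1.003 -4.232
vertex -0.134 -0.627 -4.894
vertex -0.903 0.042 -3.431
endloop
endfacet

endsolid
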